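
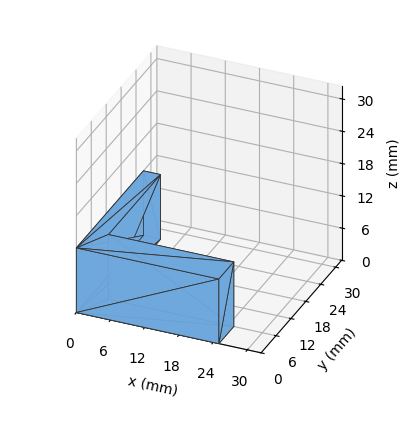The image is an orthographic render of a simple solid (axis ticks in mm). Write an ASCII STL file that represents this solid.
Reading the render: the shape is an L-shaped prism: outer 25 × 27 mm, arm thicknesses ≈ 6 mm (horizontal) and 3 mm (vertical), extruded 12 mm in z (dimensions read to the nearest mm from the axis ticks). For the STL, each face is triangulated and given an outward normal.

solid part
  facet normal 0.0000 0.0000 -1.0000
    outer loop
      vertex 25.00 6.00 0.00
      vertex 25.00 0.00 0.00
      vertex 0.00 0.00 0.00
    endloop
  endfacet
  facet normal 0.0000 0.0000 -1.0000
    outer loop
      vertex 3.00 6.00 0.00
      vertex 25.00 6.00 0.00
      vertex 0.00 0.00 0.00
    endloop
  endfacet
  facet normal 0.0000 0.0000 -1.0000
    outer loop
      vertex 3.00 27.00 0.00
      vertex 3.00 6.00 0.00
      vertex 0.00 0.00 0.00
    endloop
  endfacet
  facet normal 0.0000 0.0000 -1.0000
    outer loop
      vertex 0.00 27.00 0.00
      vertex 3.00 27.00 0.00
      vertex 0.00 0.00 0.00
    endloop
  endfacet
  facet normal 0.0000 0.0000 1.0000
    outer loop
      vertex 0.00 0.00 12.00
      vertex 25.00 0.00 12.00
      vertex 25.00 6.00 12.00
    endloop
  endfacet
  facet normal 0.0000 0.0000 1.0000
    outer loop
      vertex 0.00 0.00 12.00
      vertex 25.00 6.00 12.00
      vertex 3.00 6.00 12.00
    endloop
  endfacet
  facet normal 0.0000 0.0000 1.0000
    outer loop
      vertex 0.00 0.00 12.00
      vertex 3.00 6.00 12.00
      vertex 3.00 27.00 12.00
    endloop
  endfacet
  facet normal 0.0000 0.0000 1.0000
    outer loop
      vertex 0.00 0.00 12.00
      vertex 3.00 27.00 12.00
      vertex 0.00 27.00 12.00
    endloop
  endfacet
  facet normal 0.0000 -1.0000 0.0000
    outer loop
      vertex 0.00 0.00 0.00
      vertex 25.00 0.00 0.00
      vertex 25.00 0.00 12.00
    endloop
  endfacet
  facet normal 0.0000 -1.0000 0.0000
    outer loop
      vertex 0.00 0.00 0.00
      vertex 25.00 0.00 12.00
      vertex 0.00 0.00 12.00
    endloop
  endfacet
  facet normal 1.0000 0.0000 0.0000
    outer loop
      vertex 25.00 0.00 0.00
      vertex 25.00 6.00 0.00
      vertex 25.00 6.00 12.00
    endloop
  endfacet
  facet normal 1.0000 0.0000 0.0000
    outer loop
      vertex 25.00 0.00 0.00
      vertex 25.00 6.00 12.00
      vertex 25.00 0.00 12.00
    endloop
  endfacet
  facet normal 0.0000 1.0000 0.0000
    outer loop
      vertex 25.00 6.00 0.00
      vertex 3.00 6.00 0.00
      vertex 3.00 6.00 12.00
    endloop
  endfacet
  facet normal 0.0000 1.0000 0.0000
    outer loop
      vertex 25.00 6.00 0.00
      vertex 3.00 6.00 12.00
      vertex 25.00 6.00 12.00
    endloop
  endfacet
  facet normal 1.0000 0.0000 0.0000
    outer loop
      vertex 3.00 6.00 0.00
      vertex 3.00 27.00 0.00
      vertex 3.00 27.00 12.00
    endloop
  endfacet
  facet normal 1.0000 0.0000 0.0000
    outer loop
      vertex 3.00 6.00 0.00
      vertex 3.00 27.00 12.00
      vertex 3.00 6.00 12.00
    endloop
  endfacet
  facet normal 0.0000 1.0000 0.0000
    outer loop
      vertex 3.00 27.00 0.00
      vertex 0.00 27.00 0.00
      vertex 0.00 27.00 12.00
    endloop
  endfacet
  facet normal 0.0000 1.0000 0.0000
    outer loop
      vertex 3.00 27.00 0.00
      vertex 0.00 27.00 12.00
      vertex 3.00 27.00 12.00
    endloop
  endfacet
  facet normal -1.0000 0.0000 0.0000
    outer loop
      vertex 0.00 27.00 0.00
      vertex 0.00 0.00 0.00
      vertex 0.00 0.00 12.00
    endloop
  endfacet
  facet normal -1.0000 0.0000 0.0000
    outer loop
      vertex 0.00 27.00 0.00
      vertex 0.00 0.00 12.00
      vertex 0.00 27.00 12.00
    endloop
  endfacet
endsolid part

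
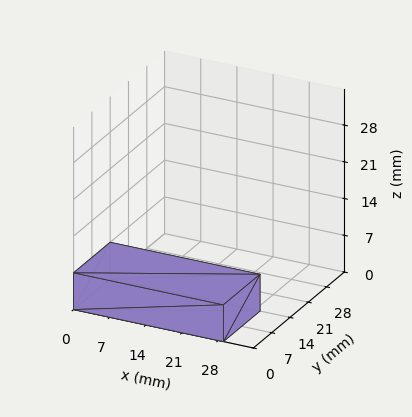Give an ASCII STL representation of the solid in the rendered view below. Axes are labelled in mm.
Reading the render: the shape is a rectangular box, roughly 29 × 14 mm footprint and 7 mm tall (dimensions read to the nearest mm from the axis ticks). For the STL, each face is triangulated and given an outward normal.

solid part
  facet normal 0.0000 0.0000 -1.0000
    outer loop
      vertex 29.00 14.00 0.00
      vertex 29.00 0.00 0.00
      vertex 0.00 0.00 0.00
    endloop
  endfacet
  facet normal 0.0000 0.0000 -1.0000
    outer loop
      vertex 0.00 14.00 0.00
      vertex 29.00 14.00 0.00
      vertex 0.00 0.00 0.00
    endloop
  endfacet
  facet normal 0.0000 0.0000 1.0000
    outer loop
      vertex 0.00 0.00 7.00
      vertex 29.00 0.00 7.00
      vertex 29.00 14.00 7.00
    endloop
  endfacet
  facet normal 0.0000 0.0000 1.0000
    outer loop
      vertex 0.00 0.00 7.00
      vertex 29.00 14.00 7.00
      vertex 0.00 14.00 7.00
    endloop
  endfacet
  facet normal 0.0000 -1.0000 0.0000
    outer loop
      vertex 0.00 0.00 0.00
      vertex 29.00 0.00 0.00
      vertex 29.00 0.00 7.00
    endloop
  endfacet
  facet normal 0.0000 -1.0000 0.0000
    outer loop
      vertex 0.00 0.00 0.00
      vertex 29.00 0.00 7.00
      vertex 0.00 0.00 7.00
    endloop
  endfacet
  facet normal 0.0000 1.0000 0.0000
    outer loop
      vertex 29.00 14.00 7.00
      vertex 29.00 14.00 0.00
      vertex 0.00 14.00 0.00
    endloop
  endfacet
  facet normal 0.0000 1.0000 0.0000
    outer loop
      vertex 0.00 14.00 7.00
      vertex 29.00 14.00 7.00
      vertex 0.00 14.00 0.00
    endloop
  endfacet
  facet normal -1.0000 0.0000 0.0000
    outer loop
      vertex 0.00 14.00 7.00
      vertex 0.00 14.00 0.00
      vertex 0.00 0.00 0.00
    endloop
  endfacet
  facet normal -1.0000 0.0000 0.0000
    outer loop
      vertex 0.00 0.00 7.00
      vertex 0.00 14.00 7.00
      vertex 0.00 0.00 0.00
    endloop
  endfacet
  facet normal 1.0000 0.0000 0.0000
    outer loop
      vertex 29.00 0.00 0.00
      vertex 29.00 14.00 0.00
      vertex 29.00 14.00 7.00
    endloop
  endfacet
  facet normal 1.0000 0.0000 0.0000
    outer loop
      vertex 29.00 0.00 0.00
      vertex 29.00 14.00 7.00
      vertex 29.00 0.00 7.00
    endloop
  endfacet
endsolid part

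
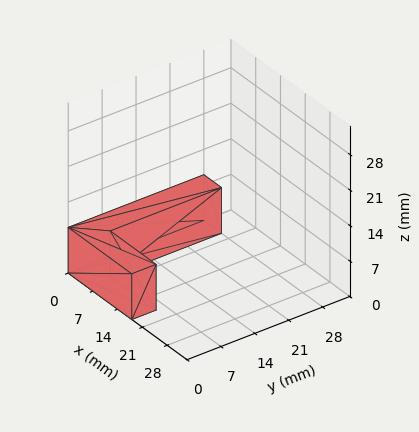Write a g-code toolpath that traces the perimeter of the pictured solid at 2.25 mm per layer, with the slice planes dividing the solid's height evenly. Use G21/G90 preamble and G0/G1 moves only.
Reading the render: the shape is an L-shaped prism: outer 18 × 28 mm, arm thicknesses ≈ 5 mm (horizontal) and 5 mm (vertical), extruded 9 mm in z (dimensions read to the nearest mm from the axis ticks). For the g-code, the solid's height is divided into equal slices at the stated Δz and each level perimeter traced with G1 moves after a G0 lift.

; perimeter-only toolpath
G21 ; units = mm
G90 ; absolute positioning
G28 ; home
; layer 1
G0 Z2.25
G0 X0.00 Y0.00
G1 X18.00 Y0.00
G1 X18.00 Y5.00
G1 X5.00 Y5.00
G1 X5.00 Y28.00
G1 X0.00 Y28.00
G1 X0.00 Y0.00
; layer 2
G0 Z4.50
G0 X0.00 Y0.00
G1 X18.00 Y0.00
G1 X18.00 Y5.00
G1 X5.00 Y5.00
G1 X5.00 Y28.00
G1 X0.00 Y28.00
G1 X0.00 Y0.00
; layer 3
G0 Z6.75
G0 X0.00 Y0.00
G1 X18.00 Y0.00
G1 X18.00 Y5.00
G1 X5.00 Y5.00
G1 X5.00 Y28.00
G1 X0.00 Y28.00
G1 X0.00 Y0.00
; layer 4
G0 Z9.00
G0 X0.00 Y0.00
G1 X18.00 Y0.00
G1 X18.00 Y5.00
G1 X5.00 Y5.00
G1 X5.00 Y28.00
G1 X0.00 Y28.00
G1 X0.00 Y0.00
M2 ; end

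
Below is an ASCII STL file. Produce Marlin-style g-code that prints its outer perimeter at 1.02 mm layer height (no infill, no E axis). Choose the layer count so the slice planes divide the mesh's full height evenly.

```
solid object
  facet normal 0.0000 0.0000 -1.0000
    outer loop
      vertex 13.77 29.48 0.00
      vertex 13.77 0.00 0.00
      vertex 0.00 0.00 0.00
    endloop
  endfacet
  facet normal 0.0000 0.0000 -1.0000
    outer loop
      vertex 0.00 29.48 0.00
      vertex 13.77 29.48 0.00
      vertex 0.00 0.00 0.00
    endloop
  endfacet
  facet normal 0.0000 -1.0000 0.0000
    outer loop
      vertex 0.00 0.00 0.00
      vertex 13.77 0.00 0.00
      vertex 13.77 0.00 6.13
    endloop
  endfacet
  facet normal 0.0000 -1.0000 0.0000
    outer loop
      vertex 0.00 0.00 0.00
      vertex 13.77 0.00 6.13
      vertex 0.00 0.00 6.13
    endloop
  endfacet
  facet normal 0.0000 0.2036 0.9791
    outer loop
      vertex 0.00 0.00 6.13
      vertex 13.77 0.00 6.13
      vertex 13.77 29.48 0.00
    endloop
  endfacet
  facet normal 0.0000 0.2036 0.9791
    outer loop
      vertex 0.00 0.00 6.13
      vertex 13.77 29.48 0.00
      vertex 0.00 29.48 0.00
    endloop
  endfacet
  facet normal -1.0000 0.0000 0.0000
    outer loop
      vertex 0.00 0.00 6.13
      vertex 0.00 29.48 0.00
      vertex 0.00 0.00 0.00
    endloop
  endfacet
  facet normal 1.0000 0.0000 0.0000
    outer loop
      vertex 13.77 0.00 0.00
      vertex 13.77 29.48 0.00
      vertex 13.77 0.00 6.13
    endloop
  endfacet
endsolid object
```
; perimeter-only toolpath
G21 ; units = mm
G90 ; absolute positioning
G28 ; home
; layer 1
G0 Z1.02
G0 X0.00 Y0.00
G1 X13.77 Y0.00
G1 X13.77 Y24.57
G1 X0.00 Y24.57
G1 X0.00 Y0.00
; layer 2
G0 Z2.04
G0 X0.00 Y0.00
G1 X13.77 Y0.00
G1 X13.77 Y19.65
G1 X0.00 Y19.65
G1 X0.00 Y0.00
; layer 3
G0 Z3.07
G0 X0.00 Y0.00
G1 X13.77 Y0.00
G1 X13.77 Y14.74
G1 X0.00 Y14.74
G1 X0.00 Y0.00
; layer 4
G0 Z4.09
G0 X0.00 Y0.00
G1 X13.77 Y0.00
G1 X13.77 Y9.83
G1 X0.00 Y9.83
G1 X0.00 Y0.00
; layer 5
G0 Z5.11
G0 X0.00 Y0.00
G1 X13.77 Y0.00
G1 X13.77 Y4.91
G1 X0.00 Y4.91
G1 X0.00 Y0.00
M2 ; end

The solid is a wedge (ramp): 13.8 × 29.5 mm base, rising to 6.13 mm along the y=0 edge and sloping linearly to z=0 at y=29.5. Slicing at Δz = 1.02 mm — 6 equal slices spanning the solid's height, so layer i sits at z = i·h/6 — gives 5 non-empty perimeters. Each is a 4-segment closed polygon; G0 lifts to the layer z and rapids to the start vertex, then G1 traces the edges. The cross-section shrinks linearly with z (the slice at the apex is degenerate and omitted).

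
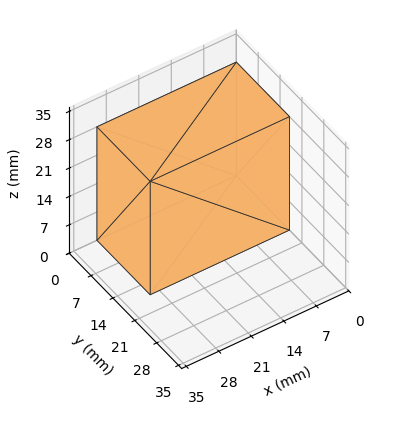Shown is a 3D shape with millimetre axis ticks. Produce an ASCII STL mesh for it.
Reading the render: the shape is a rectangular box, roughly 30 × 17 mm footprint and 28 mm tall (dimensions read to the nearest mm from the axis ticks). For the STL, each face is triangulated and given an outward normal.

solid part
  facet normal 0.0000 0.0000 -1.0000
    outer loop
      vertex 30.000 17.000 0.000
      vertex 30.000 0.000 0.000
      vertex 0.000 0.000 0.000
    endloop
  endfacet
  facet normal 0.0000 0.0000 -1.0000
    outer loop
      vertex 0.000 17.000 0.000
      vertex 30.000 17.000 0.000
      vertex 0.000 0.000 0.000
    endloop
  endfacet
  facet normal 0.0000 0.0000 1.0000
    outer loop
      vertex 0.000 0.000 28.000
      vertex 30.000 0.000 28.000
      vertex 30.000 17.000 28.000
    endloop
  endfacet
  facet normal 0.0000 0.0000 1.0000
    outer loop
      vertex 0.000 0.000 28.000
      vertex 30.000 17.000 28.000
      vertex 0.000 17.000 28.000
    endloop
  endfacet
  facet normal 0.0000 -1.0000 0.0000
    outer loop
      vertex 0.000 0.000 0.000
      vertex 30.000 0.000 0.000
      vertex 30.000 0.000 28.000
    endloop
  endfacet
  facet normal 0.0000 -1.0000 0.0000
    outer loop
      vertex 0.000 0.000 0.000
      vertex 30.000 0.000 28.000
      vertex 0.000 0.000 28.000
    endloop
  endfacet
  facet normal 0.0000 1.0000 0.0000
    outer loop
      vertex 30.000 17.000 28.000
      vertex 30.000 17.000 0.000
      vertex 0.000 17.000 0.000
    endloop
  endfacet
  facet normal 0.0000 1.0000 0.0000
    outer loop
      vertex 0.000 17.000 28.000
      vertex 30.000 17.000 28.000
      vertex 0.000 17.000 0.000
    endloop
  endfacet
  facet normal -1.0000 0.0000 0.0000
    outer loop
      vertex 0.000 17.000 28.000
      vertex 0.000 17.000 0.000
      vertex 0.000 0.000 0.000
    endloop
  endfacet
  facet normal -1.0000 0.0000 0.0000
    outer loop
      vertex 0.000 0.000 28.000
      vertex 0.000 17.000 28.000
      vertex 0.000 0.000 0.000
    endloop
  endfacet
  facet normal 1.0000 0.0000 0.0000
    outer loop
      vertex 30.000 0.000 0.000
      vertex 30.000 17.000 0.000
      vertex 30.000 17.000 28.000
    endloop
  endfacet
  facet normal 1.0000 0.0000 0.0000
    outer loop
      vertex 30.000 0.000 0.000
      vertex 30.000 17.000 28.000
      vertex 30.000 0.000 28.000
    endloop
  endfacet
endsolid part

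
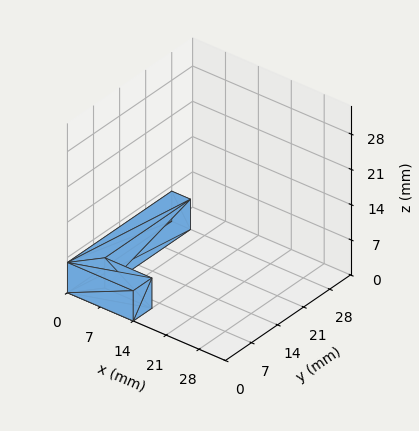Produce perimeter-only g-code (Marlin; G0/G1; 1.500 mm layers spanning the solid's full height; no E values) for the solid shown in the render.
Reading the render: the shape is an L-shaped prism: outer 14 × 28 mm, arm thicknesses ≈ 5 mm (horizontal) and 4 mm (vertical), extruded 6 mm in z (dimensions read to the nearest mm from the axis ticks). For the g-code, the solid's height is divided into equal slices at the stated Δz and each level perimeter traced with G1 moves after a G0 lift.

; perimeter-only toolpath
G21 ; units = mm
G90 ; absolute positioning
G28 ; home
; layer 1
G0 Z1.500
G0 X0.000 Y0.000
G1 X14.000 Y0.000
G1 X14.000 Y5.000
G1 X4.000 Y5.000
G1 X4.000 Y28.000
G1 X0.000 Y28.000
G1 X0.000 Y0.000
; layer 2
G0 Z3.000
G0 X0.000 Y0.000
G1 X14.000 Y0.000
G1 X14.000 Y5.000
G1 X4.000 Y5.000
G1 X4.000 Y28.000
G1 X0.000 Y28.000
G1 X0.000 Y0.000
; layer 3
G0 Z4.500
G0 X0.000 Y0.000
G1 X14.000 Y0.000
G1 X14.000 Y5.000
G1 X4.000 Y5.000
G1 X4.000 Y28.000
G1 X0.000 Y28.000
G1 X0.000 Y0.000
; layer 4
G0 Z6.000
G0 X0.000 Y0.000
G1 X14.000 Y0.000
G1 X14.000 Y5.000
G1 X4.000 Y5.000
G1 X4.000 Y28.000
G1 X0.000 Y28.000
G1 X0.000 Y0.000
M2 ; end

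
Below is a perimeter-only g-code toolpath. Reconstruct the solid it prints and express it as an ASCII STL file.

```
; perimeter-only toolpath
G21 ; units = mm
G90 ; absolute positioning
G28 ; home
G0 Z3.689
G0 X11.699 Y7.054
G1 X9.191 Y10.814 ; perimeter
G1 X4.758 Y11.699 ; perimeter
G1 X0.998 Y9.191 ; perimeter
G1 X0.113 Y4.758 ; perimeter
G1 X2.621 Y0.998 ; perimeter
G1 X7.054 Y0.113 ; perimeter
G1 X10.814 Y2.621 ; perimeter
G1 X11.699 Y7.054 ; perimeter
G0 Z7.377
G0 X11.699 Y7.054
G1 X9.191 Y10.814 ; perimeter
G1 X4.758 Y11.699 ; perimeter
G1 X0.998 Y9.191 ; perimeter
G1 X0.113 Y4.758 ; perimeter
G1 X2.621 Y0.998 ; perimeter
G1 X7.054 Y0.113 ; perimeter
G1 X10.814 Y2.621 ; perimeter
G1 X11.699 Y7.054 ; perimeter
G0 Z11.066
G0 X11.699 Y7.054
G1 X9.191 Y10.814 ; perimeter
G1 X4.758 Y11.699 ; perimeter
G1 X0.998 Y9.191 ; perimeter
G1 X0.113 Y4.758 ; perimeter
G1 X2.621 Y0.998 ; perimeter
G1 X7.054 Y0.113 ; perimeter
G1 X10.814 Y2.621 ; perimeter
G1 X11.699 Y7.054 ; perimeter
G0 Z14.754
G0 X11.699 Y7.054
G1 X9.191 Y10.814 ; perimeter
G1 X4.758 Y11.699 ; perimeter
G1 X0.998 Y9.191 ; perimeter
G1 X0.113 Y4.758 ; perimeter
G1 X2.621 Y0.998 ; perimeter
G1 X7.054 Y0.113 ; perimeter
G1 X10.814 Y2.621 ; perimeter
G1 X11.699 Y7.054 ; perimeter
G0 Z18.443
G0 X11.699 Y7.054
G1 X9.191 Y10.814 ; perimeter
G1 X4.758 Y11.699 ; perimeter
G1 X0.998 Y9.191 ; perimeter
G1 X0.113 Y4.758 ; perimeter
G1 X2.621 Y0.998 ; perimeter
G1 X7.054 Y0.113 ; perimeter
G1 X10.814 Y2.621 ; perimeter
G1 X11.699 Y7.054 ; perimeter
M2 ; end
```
solid part
  facet normal 0.0000 0.0000 -1.0000
    outer loop
      vertex 4.758 11.699 0.000
      vertex 9.191 10.814 0.000
      vertex 11.699 7.054 0.000
    endloop
  endfacet
  facet normal 0.0000 0.0000 -1.0000
    outer loop
      vertex 0.998 9.191 0.000
      vertex 4.758 11.699 0.000
      vertex 11.699 7.054 0.000
    endloop
  endfacet
  facet normal 0.0000 0.0000 -1.0000
    outer loop
      vertex 0.113 4.758 0.000
      vertex 0.998 9.191 0.000
      vertex 11.699 7.054 0.000
    endloop
  endfacet
  facet normal 0.0000 0.0000 -1.0000
    outer loop
      vertex 2.621 0.998 0.000
      vertex 0.113 4.758 0.000
      vertex 11.699 7.054 0.000
    endloop
  endfacet
  facet normal 0.0000 0.0000 -1.0000
    outer loop
      vertex 7.054 0.113 0.000
      vertex 2.621 0.998 0.000
      vertex 11.699 7.054 0.000
    endloop
  endfacet
  facet normal 0.0000 0.0000 -1.0000
    outer loop
      vertex 10.814 2.621 0.000
      vertex 7.054 0.113 0.000
      vertex 11.699 7.054 0.000
    endloop
  endfacet
  facet normal 0.0000 0.0000 1.0000
    outer loop
      vertex 11.699 7.054 18.443
      vertex 9.191 10.814 18.443
      vertex 4.758 11.699 18.443
    endloop
  endfacet
  facet normal 0.0000 0.0000 1.0000
    outer loop
      vertex 11.699 7.054 18.443
      vertex 4.758 11.699 18.443
      vertex 0.998 9.191 18.443
    endloop
  endfacet
  facet normal 0.0000 0.0000 1.0000
    outer loop
      vertex 11.699 7.054 18.443
      vertex 0.998 9.191 18.443
      vertex 0.113 4.758 18.443
    endloop
  endfacet
  facet normal 0.0000 0.0000 1.0000
    outer loop
      vertex 11.699 7.054 18.443
      vertex 0.113 4.758 18.443
      vertex 2.621 0.998 18.443
    endloop
  endfacet
  facet normal 0.0000 0.0000 1.0000
    outer loop
      vertex 11.699 7.054 18.443
      vertex 2.621 0.998 18.443
      vertex 7.054 0.113 18.443
    endloop
  endfacet
  facet normal 0.0000 0.0000 1.0000
    outer loop
      vertex 11.699 7.054 18.443
      vertex 7.054 0.113 18.443
      vertex 10.814 2.621 18.443
    endloop
  endfacet
  facet normal 0.8319 0.5549 0.0000
    outer loop
      vertex 11.699 7.054 0.000
      vertex 9.191 10.814 0.000
      vertex 9.191 10.814 18.443
    endloop
  endfacet
  facet normal 0.8319 0.5549 0.0000
    outer loop
      vertex 11.699 7.054 0.000
      vertex 9.191 10.814 18.443
      vertex 11.699 7.054 18.443
    endloop
  endfacet
  facet normal 0.1958 0.9806 0.0000
    outer loop
      vertex 9.191 10.814 0.000
      vertex 4.758 11.699 0.000
      vertex 4.758 11.699 18.443
    endloop
  endfacet
  facet normal 0.1958 0.9806 0.0000
    outer loop
      vertex 9.191 10.814 0.000
      vertex 4.758 11.699 18.443
      vertex 9.191 10.814 18.443
    endloop
  endfacet
  facet normal -0.5549 0.8319 0.0000
    outer loop
      vertex 4.758 11.699 0.000
      vertex 0.998 9.191 0.000
      vertex 0.998 9.191 18.443
    endloop
  endfacet
  facet normal -0.5549 0.8319 0.0000
    outer loop
      vertex 4.758 11.699 0.000
      vertex 0.998 9.191 18.443
      vertex 4.758 11.699 18.443
    endloop
  endfacet
  facet normal -0.9806 0.1958 0.0000
    outer loop
      vertex 0.998 9.191 0.000
      vertex 0.113 4.758 0.000
      vertex 0.113 4.758 18.443
    endloop
  endfacet
  facet normal -0.9806 0.1958 0.0000
    outer loop
      vertex 0.998 9.191 0.000
      vertex 0.113 4.758 18.443
      vertex 0.998 9.191 18.443
    endloop
  endfacet
  facet normal -0.8319 -0.5549 0.0000
    outer loop
      vertex 0.113 4.758 0.000
      vertex 2.621 0.998 0.000
      vertex 2.621 0.998 18.443
    endloop
  endfacet
  facet normal -0.8319 -0.5549 0.0000
    outer loop
      vertex 0.113 4.758 0.000
      vertex 2.621 0.998 18.443
      vertex 0.113 4.758 18.443
    endloop
  endfacet
  facet normal -0.1958 -0.9806 0.0000
    outer loop
      vertex 2.621 0.998 0.000
      vertex 7.054 0.113 0.000
      vertex 7.054 0.113 18.443
    endloop
  endfacet
  facet normal -0.1958 -0.9806 0.0000
    outer loop
      vertex 2.621 0.998 0.000
      vertex 7.054 0.113 18.443
      vertex 2.621 0.998 18.443
    endloop
  endfacet
  facet normal 0.5549 -0.8319 0.0000
    outer loop
      vertex 7.054 0.113 0.000
      vertex 10.814 2.621 0.000
      vertex 10.814 2.621 18.443
    endloop
  endfacet
  facet normal 0.5549 -0.8319 0.0000
    outer loop
      vertex 7.054 0.113 0.000
      vertex 10.814 2.621 18.443
      vertex 7.054 0.113 18.443
    endloop
  endfacet
  facet normal 0.9806 -0.1958 0.0000
    outer loop
      vertex 10.814 2.621 0.000
      vertex 11.699 7.054 0.000
      vertex 11.699 7.054 18.443
    endloop
  endfacet
  facet normal 0.9806 -0.1958 0.0000
    outer loop
      vertex 10.814 2.621 0.000
      vertex 11.699 7.054 18.443
      vertex 10.814 2.621 18.443
    endloop
  endfacet
endsolid part

The G0 Z moves step by Δz≈3.689 mm. Every layer's G1 loop is the same polygon, so the solid is a straight extrusion of it from z=0 to z≈18.4. Closing with flat bottom and top caps and triangulating gives 28 facets — a regular 8-sided prism (a cylinder approximated with 8 flat sides), circumscribed radius ≈ 5.91 mm, height ≈ 18.4 mm.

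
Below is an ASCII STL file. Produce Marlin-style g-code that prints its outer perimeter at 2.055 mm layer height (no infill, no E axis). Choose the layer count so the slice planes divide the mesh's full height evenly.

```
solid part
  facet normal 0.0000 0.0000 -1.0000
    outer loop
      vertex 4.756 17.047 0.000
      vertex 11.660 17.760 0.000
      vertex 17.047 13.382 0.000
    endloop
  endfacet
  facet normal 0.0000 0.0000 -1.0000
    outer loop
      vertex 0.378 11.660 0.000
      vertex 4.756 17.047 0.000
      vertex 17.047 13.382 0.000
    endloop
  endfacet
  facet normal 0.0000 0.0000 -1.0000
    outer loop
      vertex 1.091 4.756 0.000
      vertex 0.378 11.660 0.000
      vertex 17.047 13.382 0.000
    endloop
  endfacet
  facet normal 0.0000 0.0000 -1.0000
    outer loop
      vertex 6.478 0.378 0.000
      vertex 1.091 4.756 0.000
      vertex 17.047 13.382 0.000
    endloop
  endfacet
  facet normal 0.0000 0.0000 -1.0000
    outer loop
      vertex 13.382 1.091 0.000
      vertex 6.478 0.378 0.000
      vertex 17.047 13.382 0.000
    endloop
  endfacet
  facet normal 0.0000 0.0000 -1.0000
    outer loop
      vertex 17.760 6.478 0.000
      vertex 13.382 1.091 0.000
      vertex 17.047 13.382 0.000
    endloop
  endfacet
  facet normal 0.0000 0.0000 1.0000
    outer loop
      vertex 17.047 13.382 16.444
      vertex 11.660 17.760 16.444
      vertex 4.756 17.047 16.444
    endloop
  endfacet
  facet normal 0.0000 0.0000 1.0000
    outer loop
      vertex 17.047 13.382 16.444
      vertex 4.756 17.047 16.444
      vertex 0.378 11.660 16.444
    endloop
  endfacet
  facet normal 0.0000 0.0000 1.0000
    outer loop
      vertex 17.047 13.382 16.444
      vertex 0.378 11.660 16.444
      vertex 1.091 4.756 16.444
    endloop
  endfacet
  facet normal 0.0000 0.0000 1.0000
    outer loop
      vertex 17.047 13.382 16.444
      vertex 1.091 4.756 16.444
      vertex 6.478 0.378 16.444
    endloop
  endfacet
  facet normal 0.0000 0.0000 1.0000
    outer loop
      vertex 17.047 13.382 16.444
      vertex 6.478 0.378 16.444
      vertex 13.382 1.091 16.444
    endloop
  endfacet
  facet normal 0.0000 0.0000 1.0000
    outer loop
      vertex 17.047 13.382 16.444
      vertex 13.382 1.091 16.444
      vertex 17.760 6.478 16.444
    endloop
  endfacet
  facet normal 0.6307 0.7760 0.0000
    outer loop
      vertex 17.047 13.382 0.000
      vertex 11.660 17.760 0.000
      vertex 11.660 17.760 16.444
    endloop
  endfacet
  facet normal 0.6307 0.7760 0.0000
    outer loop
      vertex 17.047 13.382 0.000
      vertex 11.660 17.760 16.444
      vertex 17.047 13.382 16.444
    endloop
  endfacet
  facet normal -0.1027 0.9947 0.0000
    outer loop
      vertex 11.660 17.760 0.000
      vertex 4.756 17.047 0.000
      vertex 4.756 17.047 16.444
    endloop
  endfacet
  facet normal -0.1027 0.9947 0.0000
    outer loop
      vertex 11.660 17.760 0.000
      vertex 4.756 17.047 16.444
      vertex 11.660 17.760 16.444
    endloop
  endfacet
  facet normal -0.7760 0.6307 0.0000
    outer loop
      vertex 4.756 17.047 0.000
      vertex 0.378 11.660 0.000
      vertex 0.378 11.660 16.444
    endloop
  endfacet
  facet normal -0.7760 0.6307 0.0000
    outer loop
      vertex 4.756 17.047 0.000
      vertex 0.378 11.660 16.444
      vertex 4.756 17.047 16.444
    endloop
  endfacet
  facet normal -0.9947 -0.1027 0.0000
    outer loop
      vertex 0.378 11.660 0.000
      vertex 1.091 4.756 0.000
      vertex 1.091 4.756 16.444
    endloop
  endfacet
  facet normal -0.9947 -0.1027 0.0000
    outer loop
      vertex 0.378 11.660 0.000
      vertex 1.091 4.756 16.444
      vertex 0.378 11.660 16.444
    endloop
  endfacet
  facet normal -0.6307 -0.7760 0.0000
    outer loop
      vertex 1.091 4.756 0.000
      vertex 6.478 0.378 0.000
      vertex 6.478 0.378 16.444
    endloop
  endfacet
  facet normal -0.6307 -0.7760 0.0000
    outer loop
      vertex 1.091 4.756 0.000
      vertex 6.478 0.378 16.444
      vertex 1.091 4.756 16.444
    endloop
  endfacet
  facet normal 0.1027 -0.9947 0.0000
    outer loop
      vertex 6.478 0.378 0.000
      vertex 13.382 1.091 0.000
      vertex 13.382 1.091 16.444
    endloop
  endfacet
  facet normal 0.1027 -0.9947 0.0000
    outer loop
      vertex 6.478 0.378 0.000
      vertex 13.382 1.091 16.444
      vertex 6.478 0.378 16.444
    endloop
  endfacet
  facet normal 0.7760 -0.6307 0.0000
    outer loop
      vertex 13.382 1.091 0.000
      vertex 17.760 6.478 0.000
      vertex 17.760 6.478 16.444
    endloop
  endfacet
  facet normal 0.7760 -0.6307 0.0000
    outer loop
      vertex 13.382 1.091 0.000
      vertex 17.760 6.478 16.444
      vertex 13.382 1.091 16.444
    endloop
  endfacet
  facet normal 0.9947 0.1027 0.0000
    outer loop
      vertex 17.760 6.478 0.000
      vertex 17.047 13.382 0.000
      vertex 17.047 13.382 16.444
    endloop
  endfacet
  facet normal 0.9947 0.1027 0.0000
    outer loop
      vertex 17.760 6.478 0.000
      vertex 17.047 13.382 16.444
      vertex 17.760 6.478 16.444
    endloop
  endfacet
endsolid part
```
; perimeter-only toolpath
G21 ; units = mm
G90 ; absolute positioning
G28 ; home
; layer 1
G0 Z2.055
G0 X17.047 Y13.382
G1 X11.660 Y17.760
G1 X4.756 Y17.047
G1 X0.378 Y11.660
G1 X1.091 Y4.756
G1 X6.478 Y0.378
G1 X13.382 Y1.091
G1 X17.760 Y6.478
G1 X17.047 Y13.382
; layer 2
G0 Z4.111
G0 X17.047 Y13.382
G1 X11.660 Y17.760
G1 X4.756 Y17.047
G1 X0.378 Y11.660
G1 X1.091 Y4.756
G1 X6.478 Y0.378
G1 X13.382 Y1.091
G1 X17.760 Y6.478
G1 X17.047 Y13.382
; layer 3
G0 Z6.166
G0 X17.047 Y13.382
G1 X11.660 Y17.760
G1 X4.756 Y17.047
G1 X0.378 Y11.660
G1 X1.091 Y4.756
G1 X6.478 Y0.378
G1 X13.382 Y1.091
G1 X17.760 Y6.478
G1 X17.047 Y13.382
; layer 4
G0 Z8.222
G0 X17.047 Y13.382
G1 X11.660 Y17.760
G1 X4.756 Y17.047
G1 X0.378 Y11.660
G1 X1.091 Y4.756
G1 X6.478 Y0.378
G1 X13.382 Y1.091
G1 X17.760 Y6.478
G1 X17.047 Y13.382
; layer 5
G0 Z10.277
G0 X17.047 Y13.382
G1 X11.660 Y17.760
G1 X4.756 Y17.047
G1 X0.378 Y11.660
G1 X1.091 Y4.756
G1 X6.478 Y0.378
G1 X13.382 Y1.091
G1 X17.760 Y6.478
G1 X17.047 Y13.382
; layer 6
G0 Z12.333
G0 X17.047 Y13.382
G1 X11.660 Y17.760
G1 X4.756 Y17.047
G1 X0.378 Y11.660
G1 X1.091 Y4.756
G1 X6.478 Y0.378
G1 X13.382 Y1.091
G1 X17.760 Y6.478
G1 X17.047 Y13.382
; layer 7
G0 Z14.388
G0 X17.047 Y13.382
G1 X11.660 Y17.760
G1 X4.756 Y17.047
G1 X0.378 Y11.660
G1 X1.091 Y4.756
G1 X6.478 Y0.378
G1 X13.382 Y1.091
G1 X17.760 Y6.478
G1 X17.047 Y13.382
; layer 8
G0 Z16.444
G0 X17.047 Y13.382
G1 X11.660 Y17.760
G1 X4.756 Y17.047
G1 X0.378 Y11.660
G1 X1.091 Y4.756
G1 X6.478 Y0.378
G1 X13.382 Y1.091
G1 X17.760 Y6.478
G1 X17.047 Y13.382
M2 ; end

The solid is a regular 8-sided prism (a cylinder approximated with 8 flat sides), circumscribed radius ≈ 9.07 mm, height ≈ 16.4 mm. Slicing at Δz = 2.055 mm — 8 equal slices spanning the solid's height, so layer i sits at z = i·h/8 — gives 8 non-empty perimeters. Each is a 8-segment closed polygon; G0 lifts to the layer z and rapids to the start vertex, then G1 traces the edges.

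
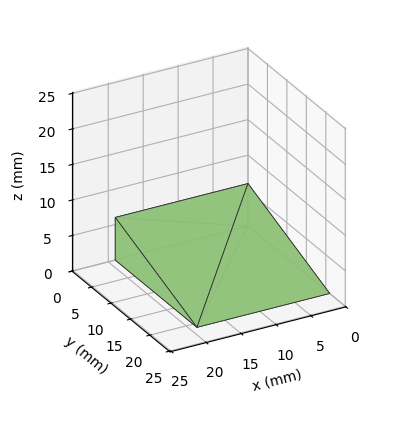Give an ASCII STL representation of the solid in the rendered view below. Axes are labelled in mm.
Reading the render: the shape is a wedge (ramp): 19 × 21 mm base, rising to 6 mm along the y=0 edge and sloping linearly to z=0 at y=21 (dimensions read to the nearest mm from the axis ticks). For the STL, each face is triangulated and given an outward normal.

solid part
  facet normal 0.0000 0.0000 -1.0000
    outer loop
      vertex 19.000 21.000 0.000
      vertex 19.000 0.000 0.000
      vertex 0.000 0.000 0.000
    endloop
  endfacet
  facet normal 0.0000 0.0000 -1.0000
    outer loop
      vertex 0.000 21.000 0.000
      vertex 19.000 21.000 0.000
      vertex 0.000 0.000 0.000
    endloop
  endfacet
  facet normal 0.0000 -1.0000 0.0000
    outer loop
      vertex 0.000 0.000 0.000
      vertex 19.000 0.000 0.000
      vertex 19.000 0.000 6.000
    endloop
  endfacet
  facet normal 0.0000 -1.0000 0.0000
    outer loop
      vertex 0.000 0.000 0.000
      vertex 19.000 0.000 6.000
      vertex 0.000 0.000 6.000
    endloop
  endfacet
  facet normal 0.0000 0.2747 0.9615
    outer loop
      vertex 0.000 0.000 6.000
      vertex 19.000 0.000 6.000
      vertex 19.000 21.000 0.000
    endloop
  endfacet
  facet normal 0.0000 0.2747 0.9615
    outer loop
      vertex 0.000 0.000 6.000
      vertex 19.000 21.000 0.000
      vertex 0.000 21.000 0.000
    endloop
  endfacet
  facet normal -1.0000 0.0000 0.0000
    outer loop
      vertex 0.000 0.000 6.000
      vertex 0.000 21.000 0.000
      vertex 0.000 0.000 0.000
    endloop
  endfacet
  facet normal 1.0000 0.0000 0.0000
    outer loop
      vertex 19.000 0.000 0.000
      vertex 19.000 21.000 0.000
      vertex 19.000 0.000 6.000
    endloop
  endfacet
endsolid part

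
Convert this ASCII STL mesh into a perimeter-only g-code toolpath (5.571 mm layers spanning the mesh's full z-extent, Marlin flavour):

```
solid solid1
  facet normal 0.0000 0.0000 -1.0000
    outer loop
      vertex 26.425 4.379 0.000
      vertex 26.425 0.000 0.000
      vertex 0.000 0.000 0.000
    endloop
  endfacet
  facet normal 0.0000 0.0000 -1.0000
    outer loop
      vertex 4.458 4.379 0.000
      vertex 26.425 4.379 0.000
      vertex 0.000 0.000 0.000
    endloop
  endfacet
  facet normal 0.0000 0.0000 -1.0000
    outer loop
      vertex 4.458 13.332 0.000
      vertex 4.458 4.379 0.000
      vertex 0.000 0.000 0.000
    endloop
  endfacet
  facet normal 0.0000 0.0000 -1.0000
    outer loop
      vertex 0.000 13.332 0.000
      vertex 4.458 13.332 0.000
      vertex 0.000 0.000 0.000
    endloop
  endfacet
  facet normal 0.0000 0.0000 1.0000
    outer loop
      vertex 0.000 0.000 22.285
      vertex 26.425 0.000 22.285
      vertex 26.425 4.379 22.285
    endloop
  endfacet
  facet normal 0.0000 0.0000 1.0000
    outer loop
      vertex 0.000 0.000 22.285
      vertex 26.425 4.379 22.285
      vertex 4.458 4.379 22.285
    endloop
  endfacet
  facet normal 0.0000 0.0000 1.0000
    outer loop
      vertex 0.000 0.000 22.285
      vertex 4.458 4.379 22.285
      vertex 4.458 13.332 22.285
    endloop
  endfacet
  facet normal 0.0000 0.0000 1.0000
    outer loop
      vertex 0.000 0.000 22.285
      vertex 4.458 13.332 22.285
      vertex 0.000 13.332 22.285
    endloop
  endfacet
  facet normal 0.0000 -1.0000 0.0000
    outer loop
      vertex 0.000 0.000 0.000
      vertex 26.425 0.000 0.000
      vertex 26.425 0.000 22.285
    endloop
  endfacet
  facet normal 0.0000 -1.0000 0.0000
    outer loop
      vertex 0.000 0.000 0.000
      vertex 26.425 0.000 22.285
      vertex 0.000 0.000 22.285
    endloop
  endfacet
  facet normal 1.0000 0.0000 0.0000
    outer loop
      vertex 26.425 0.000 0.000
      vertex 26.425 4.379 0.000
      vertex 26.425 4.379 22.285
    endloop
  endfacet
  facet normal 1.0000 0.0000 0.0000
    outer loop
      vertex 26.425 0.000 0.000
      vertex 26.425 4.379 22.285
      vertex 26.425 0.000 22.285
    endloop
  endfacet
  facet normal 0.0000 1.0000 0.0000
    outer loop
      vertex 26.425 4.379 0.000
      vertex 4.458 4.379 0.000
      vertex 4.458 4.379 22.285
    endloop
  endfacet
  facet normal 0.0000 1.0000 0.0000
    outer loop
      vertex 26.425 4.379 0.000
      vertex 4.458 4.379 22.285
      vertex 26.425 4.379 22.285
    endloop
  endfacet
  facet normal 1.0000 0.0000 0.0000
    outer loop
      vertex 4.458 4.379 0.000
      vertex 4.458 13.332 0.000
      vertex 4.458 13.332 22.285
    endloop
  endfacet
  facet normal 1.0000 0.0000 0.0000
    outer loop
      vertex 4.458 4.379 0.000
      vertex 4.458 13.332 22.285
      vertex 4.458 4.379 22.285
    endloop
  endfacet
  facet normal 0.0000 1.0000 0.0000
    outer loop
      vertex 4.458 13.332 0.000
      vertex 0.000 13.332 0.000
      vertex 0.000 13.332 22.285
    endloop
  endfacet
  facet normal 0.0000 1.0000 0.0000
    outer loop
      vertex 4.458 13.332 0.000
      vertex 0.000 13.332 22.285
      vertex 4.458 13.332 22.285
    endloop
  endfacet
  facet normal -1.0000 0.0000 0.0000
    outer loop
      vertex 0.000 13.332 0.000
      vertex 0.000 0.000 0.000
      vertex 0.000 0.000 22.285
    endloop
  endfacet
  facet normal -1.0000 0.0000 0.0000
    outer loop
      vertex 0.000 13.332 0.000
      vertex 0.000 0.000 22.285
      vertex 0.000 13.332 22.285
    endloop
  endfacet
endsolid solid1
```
; perimeter-only toolpath
G21 ; units = mm
G90 ; absolute positioning
G28 ; home
; layer 1
G0 Z5.571
G0 X0.000 Y0.000
G1 X26.425 Y0.000
G1 X26.425 Y4.379
G1 X4.458 Y4.379
G1 X4.458 Y13.332
G1 X0.000 Y13.332
G1 X0.000 Y0.000
; layer 2
G0 Z11.143
G0 X0.000 Y0.000
G1 X26.425 Y0.000
G1 X26.425 Y4.379
G1 X4.458 Y4.379
G1 X4.458 Y13.332
G1 X0.000 Y13.332
G1 X0.000 Y0.000
; layer 3
G0 Z16.714
G0 X0.000 Y0.000
G1 X26.425 Y0.000
G1 X26.425 Y4.379
G1 X4.458 Y4.379
G1 X4.458 Y13.332
G1 X0.000 Y13.332
G1 X0.000 Y0.000
; layer 4
G0 Z22.285
G0 X0.000 Y0.000
G1 X26.425 Y0.000
G1 X26.425 Y4.379
G1 X4.458 Y4.379
G1 X4.458 Y13.332
G1 X0.000 Y13.332
G1 X0.000 Y0.000
M2 ; end

The solid is an L-shaped prism: outer 26.4 × 13.3 mm, arm thicknesses ≈ 4.38 mm (horizontal) and 4.46 mm (vertical), extruded 22.3 mm in z. Slicing at Δz = 5.571 mm — 4 equal slices spanning the solid's height, so layer i sits at z = i·h/4 — gives 4 non-empty perimeters. Each is a 6-segment closed polygon; G0 lifts to the layer z and rapids to the start vertex, then G1 traces the edges.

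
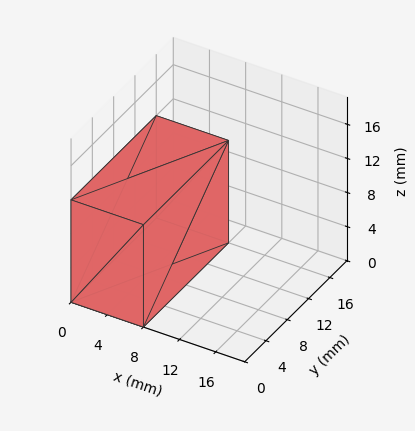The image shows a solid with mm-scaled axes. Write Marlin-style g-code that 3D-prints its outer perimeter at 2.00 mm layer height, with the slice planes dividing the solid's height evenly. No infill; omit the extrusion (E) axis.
Reading the render: the shape is a rectangular box, roughly 8 × 16 mm footprint and 12 mm tall (dimensions read to the nearest mm from the axis ticks). For the g-code, the solid's height is divided into equal slices at the stated Δz and each level perimeter traced with G1 moves after a G0 lift.

; perimeter-only toolpath
G21 ; units = mm
G90 ; absolute positioning
G28 ; home
; layer 1
G0 Z2.00
G0 X0.00 Y0.00
G1 X8.00 Y0.00
G1 X8.00 Y16.00
G1 X0.00 Y16.00
G1 X0.00 Y0.00
; layer 2
G0 Z4.00
G0 X0.00 Y0.00
G1 X8.00 Y0.00
G1 X8.00 Y16.00
G1 X0.00 Y16.00
G1 X0.00 Y0.00
; layer 3
G0 Z6.00
G0 X0.00 Y0.00
G1 X8.00 Y0.00
G1 X8.00 Y16.00
G1 X0.00 Y16.00
G1 X0.00 Y0.00
; layer 4
G0 Z8.00
G0 X0.00 Y0.00
G1 X8.00 Y0.00
G1 X8.00 Y16.00
G1 X0.00 Y16.00
G1 X0.00 Y0.00
; layer 5
G0 Z10.00
G0 X0.00 Y0.00
G1 X8.00 Y0.00
G1 X8.00 Y16.00
G1 X0.00 Y16.00
G1 X0.00 Y0.00
; layer 6
G0 Z12.00
G0 X0.00 Y0.00
G1 X8.00 Y0.00
G1 X8.00 Y16.00
G1 X0.00 Y16.00
G1 X0.00 Y0.00
M2 ; end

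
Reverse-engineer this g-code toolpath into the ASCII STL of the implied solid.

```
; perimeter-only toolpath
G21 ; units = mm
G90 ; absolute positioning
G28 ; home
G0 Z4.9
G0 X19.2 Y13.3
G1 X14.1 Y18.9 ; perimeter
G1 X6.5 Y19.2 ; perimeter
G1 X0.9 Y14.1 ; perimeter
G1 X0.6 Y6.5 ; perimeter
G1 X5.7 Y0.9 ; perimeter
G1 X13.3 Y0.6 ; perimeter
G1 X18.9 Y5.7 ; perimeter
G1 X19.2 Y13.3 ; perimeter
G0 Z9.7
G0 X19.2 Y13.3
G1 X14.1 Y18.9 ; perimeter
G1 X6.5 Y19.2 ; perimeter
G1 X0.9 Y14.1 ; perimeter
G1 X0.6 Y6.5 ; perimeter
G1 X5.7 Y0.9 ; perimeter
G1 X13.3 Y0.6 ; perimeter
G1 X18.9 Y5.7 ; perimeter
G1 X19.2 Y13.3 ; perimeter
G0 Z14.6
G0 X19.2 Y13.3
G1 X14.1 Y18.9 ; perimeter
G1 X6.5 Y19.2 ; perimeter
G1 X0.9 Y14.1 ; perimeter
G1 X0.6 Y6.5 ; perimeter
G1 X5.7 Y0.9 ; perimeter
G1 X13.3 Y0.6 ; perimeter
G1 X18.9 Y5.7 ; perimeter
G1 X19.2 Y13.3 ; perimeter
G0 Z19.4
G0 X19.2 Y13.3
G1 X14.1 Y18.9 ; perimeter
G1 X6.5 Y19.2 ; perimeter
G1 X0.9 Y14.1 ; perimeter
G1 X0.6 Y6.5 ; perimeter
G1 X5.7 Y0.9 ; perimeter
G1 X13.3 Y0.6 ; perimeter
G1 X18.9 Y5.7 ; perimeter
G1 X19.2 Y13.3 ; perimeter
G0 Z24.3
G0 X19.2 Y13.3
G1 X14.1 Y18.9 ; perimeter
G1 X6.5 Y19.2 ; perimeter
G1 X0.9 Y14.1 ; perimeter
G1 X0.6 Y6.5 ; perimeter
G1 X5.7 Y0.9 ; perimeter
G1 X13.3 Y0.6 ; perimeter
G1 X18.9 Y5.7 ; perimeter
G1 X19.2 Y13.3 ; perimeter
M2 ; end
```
solid part
  facet normal 0.0000 0.0000 -1.0000
    outer loop
      vertex 6.5 19.2 0.0
      vertex 14.1 18.9 0.0
      vertex 19.2 13.3 0.0
    endloop
  endfacet
  facet normal 0.0000 0.0000 -1.0000
    outer loop
      vertex 0.9 14.1 0.0
      vertex 6.5 19.2 0.0
      vertex 19.2 13.3 0.0
    endloop
  endfacet
  facet normal 0.0000 0.0000 -1.0000
    outer loop
      vertex 0.6 6.5 0.0
      vertex 0.9 14.1 0.0
      vertex 19.2 13.3 0.0
    endloop
  endfacet
  facet normal 0.0000 0.0000 -1.0000
    outer loop
      vertex 5.7 0.9 0.0
      vertex 0.6 6.5 0.0
      vertex 19.2 13.3 0.0
    endloop
  endfacet
  facet normal 0.0000 0.0000 -1.0000
    outer loop
      vertex 13.3 0.6 0.0
      vertex 5.7 0.9 0.0
      vertex 19.2 13.3 0.0
    endloop
  endfacet
  facet normal 0.0000 0.0000 -1.0000
    outer loop
      vertex 18.9 5.7 0.0
      vertex 13.3 0.6 0.0
      vertex 19.2 13.3 0.0
    endloop
  endfacet
  facet normal 0.0000 0.0000 1.0000
    outer loop
      vertex 19.2 13.3 24.3
      vertex 14.1 18.9 24.3
      vertex 6.5 19.2 24.3
    endloop
  endfacet
  facet normal 0.0000 0.0000 1.0000
    outer loop
      vertex 19.2 13.3 24.3
      vertex 6.5 19.2 24.3
      vertex 0.9 14.1 24.3
    endloop
  endfacet
  facet normal 0.0000 0.0000 1.0000
    outer loop
      vertex 19.2 13.3 24.3
      vertex 0.9 14.1 24.3
      vertex 0.6 6.5 24.3
    endloop
  endfacet
  facet normal 0.0000 0.0000 1.0000
    outer loop
      vertex 19.2 13.3 24.3
      vertex 0.6 6.5 24.3
      vertex 5.7 0.9 24.3
    endloop
  endfacet
  facet normal 0.0000 0.0000 1.0000
    outer loop
      vertex 19.2 13.3 24.3
      vertex 5.7 0.9 24.3
      vertex 13.3 0.6 24.3
    endloop
  endfacet
  facet normal 0.0000 0.0000 1.0000
    outer loop
      vertex 19.2 13.3 24.3
      vertex 13.3 0.6 24.3
      vertex 18.9 5.7 24.3
    endloop
  endfacet
  facet normal 0.7393 0.6733 0.0000
    outer loop
      vertex 19.2 13.3 0.0
      vertex 14.1 18.9 0.0
      vertex 14.1 18.9 24.3
    endloop
  endfacet
  facet normal 0.7393 0.6733 0.0000
    outer loop
      vertex 19.2 13.3 0.0
      vertex 14.1 18.9 24.3
      vertex 19.2 13.3 24.3
    endloop
  endfacet
  facet normal 0.0394 0.9992 0.0000
    outer loop
      vertex 14.1 18.9 0.0
      vertex 6.5 19.2 0.0
      vertex 6.5 19.2 24.3
    endloop
  endfacet
  facet normal 0.0394 0.9992 0.0000
    outer loop
      vertex 14.1 18.9 0.0
      vertex 6.5 19.2 24.3
      vertex 14.1 18.9 24.3
    endloop
  endfacet
  facet normal -0.6733 0.7393 0.0000
    outer loop
      vertex 6.5 19.2 0.0
      vertex 0.9 14.1 0.0
      vertex 0.9 14.1 24.3
    endloop
  endfacet
  facet normal -0.6733 0.7393 0.0000
    outer loop
      vertex 6.5 19.2 0.0
      vertex 0.9 14.1 24.3
      vertex 6.5 19.2 24.3
    endloop
  endfacet
  facet normal -0.9992 0.0394 0.0000
    outer loop
      vertex 0.9 14.1 0.0
      vertex 0.6 6.5 0.0
      vertex 0.6 6.5 24.3
    endloop
  endfacet
  facet normal -0.9992 0.0394 0.0000
    outer loop
      vertex 0.9 14.1 0.0
      vertex 0.6 6.5 24.3
      vertex 0.9 14.1 24.3
    endloop
  endfacet
  facet normal -0.7393 -0.6733 0.0000
    outer loop
      vertex 0.6 6.5 0.0
      vertex 5.7 0.9 0.0
      vertex 5.7 0.9 24.3
    endloop
  endfacet
  facet normal -0.7393 -0.6733 0.0000
    outer loop
      vertex 0.6 6.5 0.0
      vertex 5.7 0.9 24.3
      vertex 0.6 6.5 24.3
    endloop
  endfacet
  facet normal -0.0394 -0.9992 0.0000
    outer loop
      vertex 5.7 0.9 0.0
      vertex 13.3 0.6 0.0
      vertex 13.3 0.6 24.3
    endloop
  endfacet
  facet normal -0.0394 -0.9992 0.0000
    outer loop
      vertex 5.7 0.9 0.0
      vertex 13.3 0.6 24.3
      vertex 5.7 0.9 24.3
    endloop
  endfacet
  facet normal 0.6733 -0.7393 0.0000
    outer loop
      vertex 13.3 0.6 0.0
      vertex 18.9 5.7 0.0
      vertex 18.9 5.7 24.3
    endloop
  endfacet
  facet normal 0.6733 -0.7393 0.0000
    outer loop
      vertex 13.3 0.6 0.0
      vertex 18.9 5.7 24.3
      vertex 13.3 0.6 24.3
    endloop
  endfacet
  facet normal 0.9992 -0.0394 0.0000
    outer loop
      vertex 18.9 5.7 0.0
      vertex 19.2 13.3 0.0
      vertex 19.2 13.3 24.3
    endloop
  endfacet
  facet normal 0.9992 -0.0394 0.0000
    outer loop
      vertex 18.9 5.7 0.0
      vertex 19.2 13.3 24.3
      vertex 18.9 5.7 24.3
    endloop
  endfacet
endsolid part

The G0 Z moves step by Δz≈4.9 mm. Every layer's G1 loop is the same polygon, so the solid is a straight extrusion of it from z=0 to z≈24.3. Closing with flat bottom and top caps and triangulating gives 28 facets — a regular 8-sided prism (a cylinder approximated with 8 flat sides), circumscribed radius ≈ 9.9 mm, height ≈ 24.3 mm.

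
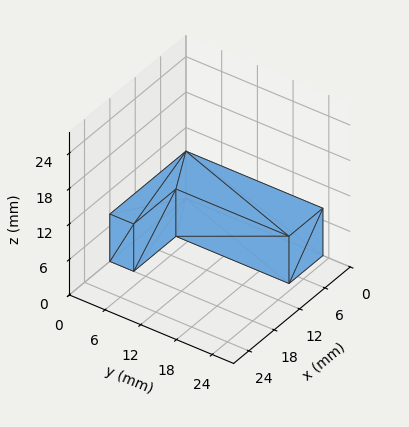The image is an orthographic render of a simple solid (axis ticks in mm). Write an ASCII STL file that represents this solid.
Reading the render: the shape is an L-shaped prism: outer 18 × 23 mm, arm thicknesses ≈ 4 mm (horizontal) and 8 mm (vertical), extruded 8 mm in z (dimensions read to the nearest mm from the axis ticks). For the STL, each face is triangulated and given an outward normal.

solid part
  facet normal 0.0000 0.0000 -1.0000
    outer loop
      vertex 18.0 4.0 0.0
      vertex 18.0 0.0 0.0
      vertex 0.0 0.0 0.0
    endloop
  endfacet
  facet normal 0.0000 0.0000 -1.0000
    outer loop
      vertex 8.0 4.0 0.0
      vertex 18.0 4.0 0.0
      vertex 0.0 0.0 0.0
    endloop
  endfacet
  facet normal 0.0000 0.0000 -1.0000
    outer loop
      vertex 8.0 23.0 0.0
      vertex 8.0 4.0 0.0
      vertex 0.0 0.0 0.0
    endloop
  endfacet
  facet normal 0.0000 0.0000 -1.0000
    outer loop
      vertex 0.0 23.0 0.0
      vertex 8.0 23.0 0.0
      vertex 0.0 0.0 0.0
    endloop
  endfacet
  facet normal 0.0000 0.0000 1.0000
    outer loop
      vertex 0.0 0.0 8.0
      vertex 18.0 0.0 8.0
      vertex 18.0 4.0 8.0
    endloop
  endfacet
  facet normal 0.0000 0.0000 1.0000
    outer loop
      vertex 0.0 0.0 8.0
      vertex 18.0 4.0 8.0
      vertex 8.0 4.0 8.0
    endloop
  endfacet
  facet normal 0.0000 0.0000 1.0000
    outer loop
      vertex 0.0 0.0 8.0
      vertex 8.0 4.0 8.0
      vertex 8.0 23.0 8.0
    endloop
  endfacet
  facet normal 0.0000 0.0000 1.0000
    outer loop
      vertex 0.0 0.0 8.0
      vertex 8.0 23.0 8.0
      vertex 0.0 23.0 8.0
    endloop
  endfacet
  facet normal 0.0000 -1.0000 0.0000
    outer loop
      vertex 0.0 0.0 0.0
      vertex 18.0 0.0 0.0
      vertex 18.0 0.0 8.0
    endloop
  endfacet
  facet normal 0.0000 -1.0000 0.0000
    outer loop
      vertex 0.0 0.0 0.0
      vertex 18.0 0.0 8.0
      vertex 0.0 0.0 8.0
    endloop
  endfacet
  facet normal 1.0000 0.0000 0.0000
    outer loop
      vertex 18.0 0.0 0.0
      vertex 18.0 4.0 0.0
      vertex 18.0 4.0 8.0
    endloop
  endfacet
  facet normal 1.0000 0.0000 0.0000
    outer loop
      vertex 18.0 0.0 0.0
      vertex 18.0 4.0 8.0
      vertex 18.0 0.0 8.0
    endloop
  endfacet
  facet normal 0.0000 1.0000 0.0000
    outer loop
      vertex 18.0 4.0 0.0
      vertex 8.0 4.0 0.0
      vertex 8.0 4.0 8.0
    endloop
  endfacet
  facet normal 0.0000 1.0000 0.0000
    outer loop
      vertex 18.0 4.0 0.0
      vertex 8.0 4.0 8.0
      vertex 18.0 4.0 8.0
    endloop
  endfacet
  facet normal 1.0000 0.0000 0.0000
    outer loop
      vertex 8.0 4.0 0.0
      vertex 8.0 23.0 0.0
      vertex 8.0 23.0 8.0
    endloop
  endfacet
  facet normal 1.0000 0.0000 0.0000
    outer loop
      vertex 8.0 4.0 0.0
      vertex 8.0 23.0 8.0
      vertex 8.0 4.0 8.0
    endloop
  endfacet
  facet normal 0.0000 1.0000 0.0000
    outer loop
      vertex 8.0 23.0 0.0
      vertex 0.0 23.0 0.0
      vertex 0.0 23.0 8.0
    endloop
  endfacet
  facet normal 0.0000 1.0000 0.0000
    outer loop
      vertex 8.0 23.0 0.0
      vertex 0.0 23.0 8.0
      vertex 8.0 23.0 8.0
    endloop
  endfacet
  facet normal -1.0000 0.0000 0.0000
    outer loop
      vertex 0.0 23.0 0.0
      vertex 0.0 0.0 0.0
      vertex 0.0 0.0 8.0
    endloop
  endfacet
  facet normal -1.0000 0.0000 0.0000
    outer loop
      vertex 0.0 23.0 0.0
      vertex 0.0 0.0 8.0
      vertex 0.0 23.0 8.0
    endloop
  endfacet
endsolid part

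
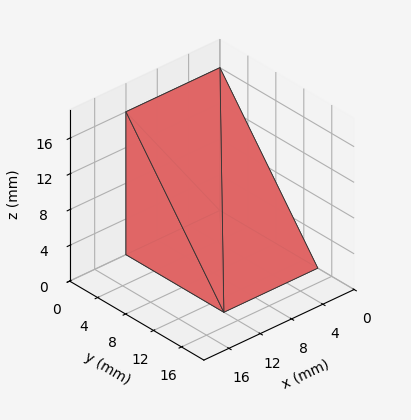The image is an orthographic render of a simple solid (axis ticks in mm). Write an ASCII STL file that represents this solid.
Reading the render: the shape is a wedge (ramp): 12 × 14 mm base, rising to 16 mm along the y=0 edge and sloping linearly to z=0 at y=14 (dimensions read to the nearest mm from the axis ticks). For the STL, each face is triangulated and given an outward normal.

solid part
  facet normal 0.0000 0.0000 -1.0000
    outer loop
      vertex 12.00 14.00 0.00
      vertex 12.00 0.00 0.00
      vertex 0.00 0.00 0.00
    endloop
  endfacet
  facet normal 0.0000 0.0000 -1.0000
    outer loop
      vertex 0.00 14.00 0.00
      vertex 12.00 14.00 0.00
      vertex 0.00 0.00 0.00
    endloop
  endfacet
  facet normal 0.0000 -1.0000 0.0000
    outer loop
      vertex 0.00 0.00 0.00
      vertex 12.00 0.00 0.00
      vertex 12.00 0.00 16.00
    endloop
  endfacet
  facet normal 0.0000 -1.0000 0.0000
    outer loop
      vertex 0.00 0.00 0.00
      vertex 12.00 0.00 16.00
      vertex 0.00 0.00 16.00
    endloop
  endfacet
  facet normal 0.0000 0.7526 0.6585
    outer loop
      vertex 0.00 0.00 16.00
      vertex 12.00 0.00 16.00
      vertex 12.00 14.00 0.00
    endloop
  endfacet
  facet normal 0.0000 0.7526 0.6585
    outer loop
      vertex 0.00 0.00 16.00
      vertex 12.00 14.00 0.00
      vertex 0.00 14.00 0.00
    endloop
  endfacet
  facet normal -1.0000 0.0000 0.0000
    outer loop
      vertex 0.00 0.00 16.00
      vertex 0.00 14.00 0.00
      vertex 0.00 0.00 0.00
    endloop
  endfacet
  facet normal 1.0000 0.0000 0.0000
    outer loop
      vertex 12.00 0.00 0.00
      vertex 12.00 14.00 0.00
      vertex 12.00 0.00 16.00
    endloop
  endfacet
endsolid part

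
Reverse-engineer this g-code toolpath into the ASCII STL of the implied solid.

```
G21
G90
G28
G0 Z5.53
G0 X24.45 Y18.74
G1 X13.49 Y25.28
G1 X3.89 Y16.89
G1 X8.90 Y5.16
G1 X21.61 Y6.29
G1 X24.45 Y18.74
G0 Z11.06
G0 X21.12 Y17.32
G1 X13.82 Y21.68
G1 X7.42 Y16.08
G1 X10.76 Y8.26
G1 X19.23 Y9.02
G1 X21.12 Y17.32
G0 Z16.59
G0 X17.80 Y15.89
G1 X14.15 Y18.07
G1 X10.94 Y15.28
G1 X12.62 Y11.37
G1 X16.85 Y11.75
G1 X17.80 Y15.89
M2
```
solid part
  facet normal 0.0000 0.0000 -1.0000
    outer loop
      vertex 0.36 17.69 0.00
      vertex 13.17 28.88 0.00
      vertex 27.78 20.16 0.00
    endloop
  endfacet
  facet normal 0.0000 0.0000 -1.0000
    outer loop
      vertex 7.05 2.05 0.00
      vertex 0.36 17.69 0.00
      vertex 27.78 20.16 0.00
    endloop
  endfacet
  facet normal 0.0000 0.0000 -1.0000
    outer loop
      vertex 23.99 3.57 0.00
      vertex 7.05 2.05 0.00
      vertex 27.78 20.16 0.00
    endloop
  endfacet
  facet normal 0.4530 0.7589 0.4678
    outer loop
      vertex 27.78 20.16 0.00
      vertex 13.17 28.88 0.00
      vertex 14.47 14.47 22.12
    endloop
  endfacet
  facet normal -0.5815 0.6656 0.4678
    outer loop
      vertex 13.17 28.88 0.00
      vertex 0.36 17.69 0.00
      vertex 14.47 14.47 22.12
    endloop
  endfacet
  facet normal -0.8126 -0.3476 0.4678
    outer loop
      vertex 0.36 17.69 0.00
      vertex 7.05 2.05 0.00
      vertex 14.47 14.47 22.12
    endloop
  endfacet
  facet normal 0.0790 -0.8803 0.4678
    outer loop
      vertex 7.05 2.05 0.00
      vertex 23.99 3.57 0.00
      vertex 14.47 14.47 22.12
    endloop
  endfacet
  facet normal 0.8616 -0.1968 0.4678
    outer loop
      vertex 23.99 3.57 0.00
      vertex 27.78 20.16 0.00
      vertex 14.47 14.47 22.12
    endloop
  endfacet
endsolid part

The G0 Z moves step by Δz≈5.53 mm. The G1 loops shrink linearly with z, so the solid tapers from its base footprint up to z≈22.1. Closing with a flat bottom cap and the tapered top and triangulating gives 8 facets — a regular 5-sided pyramid, base circumscribed radius ≈ 14.5 mm, apex at z ≈ 22.1 mm.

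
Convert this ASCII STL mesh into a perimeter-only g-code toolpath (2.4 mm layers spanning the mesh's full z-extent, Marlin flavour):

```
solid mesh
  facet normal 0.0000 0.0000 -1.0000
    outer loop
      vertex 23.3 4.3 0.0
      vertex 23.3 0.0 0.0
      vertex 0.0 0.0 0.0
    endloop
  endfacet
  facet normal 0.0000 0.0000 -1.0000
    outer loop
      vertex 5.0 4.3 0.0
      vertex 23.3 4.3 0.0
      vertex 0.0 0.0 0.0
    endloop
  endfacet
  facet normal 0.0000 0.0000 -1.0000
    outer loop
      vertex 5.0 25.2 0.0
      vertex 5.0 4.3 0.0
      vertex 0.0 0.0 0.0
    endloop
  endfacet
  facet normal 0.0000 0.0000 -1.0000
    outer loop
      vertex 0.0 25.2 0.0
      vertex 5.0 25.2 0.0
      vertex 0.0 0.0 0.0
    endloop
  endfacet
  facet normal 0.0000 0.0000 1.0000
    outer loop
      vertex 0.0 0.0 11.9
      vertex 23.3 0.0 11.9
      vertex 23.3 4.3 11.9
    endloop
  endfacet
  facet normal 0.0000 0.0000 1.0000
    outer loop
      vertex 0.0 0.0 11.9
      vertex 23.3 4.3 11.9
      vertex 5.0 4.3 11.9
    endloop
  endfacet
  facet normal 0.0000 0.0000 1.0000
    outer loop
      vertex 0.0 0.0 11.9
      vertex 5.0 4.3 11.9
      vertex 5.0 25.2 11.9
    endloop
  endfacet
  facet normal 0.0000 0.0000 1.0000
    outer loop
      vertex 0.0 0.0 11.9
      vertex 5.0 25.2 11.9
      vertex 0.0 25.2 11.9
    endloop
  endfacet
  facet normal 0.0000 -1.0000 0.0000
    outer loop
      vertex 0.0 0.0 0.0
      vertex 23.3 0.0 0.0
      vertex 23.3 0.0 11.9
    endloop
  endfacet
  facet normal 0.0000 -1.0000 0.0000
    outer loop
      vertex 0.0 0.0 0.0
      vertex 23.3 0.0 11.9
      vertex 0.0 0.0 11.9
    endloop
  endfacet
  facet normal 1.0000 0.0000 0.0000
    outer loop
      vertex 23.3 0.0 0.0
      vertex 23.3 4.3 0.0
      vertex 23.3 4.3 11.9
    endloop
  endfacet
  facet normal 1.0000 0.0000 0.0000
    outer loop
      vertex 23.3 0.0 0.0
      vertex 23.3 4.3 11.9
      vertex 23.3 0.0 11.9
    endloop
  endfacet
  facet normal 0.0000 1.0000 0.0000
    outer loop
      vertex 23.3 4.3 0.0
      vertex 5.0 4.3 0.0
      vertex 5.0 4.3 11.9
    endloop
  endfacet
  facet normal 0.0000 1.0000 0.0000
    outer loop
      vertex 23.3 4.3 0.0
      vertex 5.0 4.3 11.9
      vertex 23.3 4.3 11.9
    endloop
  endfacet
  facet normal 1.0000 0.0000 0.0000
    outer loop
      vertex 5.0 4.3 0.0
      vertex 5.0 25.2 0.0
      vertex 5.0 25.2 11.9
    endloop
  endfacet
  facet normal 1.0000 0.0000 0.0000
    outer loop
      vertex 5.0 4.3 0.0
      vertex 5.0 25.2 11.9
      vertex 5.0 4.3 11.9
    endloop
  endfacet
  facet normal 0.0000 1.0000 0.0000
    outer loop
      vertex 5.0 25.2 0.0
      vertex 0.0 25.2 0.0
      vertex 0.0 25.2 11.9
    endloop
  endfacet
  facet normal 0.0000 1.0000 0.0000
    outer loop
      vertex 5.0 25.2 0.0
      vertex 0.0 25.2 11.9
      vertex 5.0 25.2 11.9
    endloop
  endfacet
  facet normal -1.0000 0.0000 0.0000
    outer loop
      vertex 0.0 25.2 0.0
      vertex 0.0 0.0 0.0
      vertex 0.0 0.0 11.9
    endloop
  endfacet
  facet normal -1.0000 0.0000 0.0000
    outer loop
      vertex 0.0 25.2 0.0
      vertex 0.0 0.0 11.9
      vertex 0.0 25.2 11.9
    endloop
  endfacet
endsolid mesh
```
; perimeter-only toolpath
G21 ; units = mm
G90 ; absolute positioning
G28 ; home
; layer 1
G0 Z2.4
G0 X0.0 Y0.0
G1 X23.3 Y0.0
G1 X23.3 Y4.3
G1 X5.0 Y4.3
G1 X5.0 Y25.2
G1 X0.0 Y25.2
G1 X0.0 Y0.0
; layer 2
G0 Z4.8
G0 X0.0 Y0.0
G1 X23.3 Y0.0
G1 X23.3 Y4.3
G1 X5.0 Y4.3
G1 X5.0 Y25.2
G1 X0.0 Y25.2
G1 X0.0 Y0.0
; layer 3
G0 Z7.1
G0 X0.0 Y0.0
G1 X23.3 Y0.0
G1 X23.3 Y4.3
G1 X5.0 Y4.3
G1 X5.0 Y25.2
G1 X0.0 Y25.2
G1 X0.0 Y0.0
; layer 4
G0 Z9.5
G0 X0.0 Y0.0
G1 X23.3 Y0.0
G1 X23.3 Y4.3
G1 X5.0 Y4.3
G1 X5.0 Y25.2
G1 X0.0 Y25.2
G1 X0.0 Y0.0
; layer 5
G0 Z11.9
G0 X0.0 Y0.0
G1 X23.3 Y0.0
G1 X23.3 Y4.3
G1 X5.0 Y4.3
G1 X5.0 Y25.2
G1 X0.0 Y25.2
G1 X0.0 Y0.0
M2 ; end

The solid is an L-shaped prism: outer 23.3 × 25.2 mm, arm thicknesses ≈ 4.3 mm (horizontal) and 5 mm (vertical), extruded 11.9 mm in z. Slicing at Δz = 2.4 mm — 5 equal slices spanning the solid's height, so layer i sits at z = i·h/5 — gives 5 non-empty perimeters. Each is a 6-segment closed polygon; G0 lifts to the layer z and rapids to the start vertex, then G1 traces the edges.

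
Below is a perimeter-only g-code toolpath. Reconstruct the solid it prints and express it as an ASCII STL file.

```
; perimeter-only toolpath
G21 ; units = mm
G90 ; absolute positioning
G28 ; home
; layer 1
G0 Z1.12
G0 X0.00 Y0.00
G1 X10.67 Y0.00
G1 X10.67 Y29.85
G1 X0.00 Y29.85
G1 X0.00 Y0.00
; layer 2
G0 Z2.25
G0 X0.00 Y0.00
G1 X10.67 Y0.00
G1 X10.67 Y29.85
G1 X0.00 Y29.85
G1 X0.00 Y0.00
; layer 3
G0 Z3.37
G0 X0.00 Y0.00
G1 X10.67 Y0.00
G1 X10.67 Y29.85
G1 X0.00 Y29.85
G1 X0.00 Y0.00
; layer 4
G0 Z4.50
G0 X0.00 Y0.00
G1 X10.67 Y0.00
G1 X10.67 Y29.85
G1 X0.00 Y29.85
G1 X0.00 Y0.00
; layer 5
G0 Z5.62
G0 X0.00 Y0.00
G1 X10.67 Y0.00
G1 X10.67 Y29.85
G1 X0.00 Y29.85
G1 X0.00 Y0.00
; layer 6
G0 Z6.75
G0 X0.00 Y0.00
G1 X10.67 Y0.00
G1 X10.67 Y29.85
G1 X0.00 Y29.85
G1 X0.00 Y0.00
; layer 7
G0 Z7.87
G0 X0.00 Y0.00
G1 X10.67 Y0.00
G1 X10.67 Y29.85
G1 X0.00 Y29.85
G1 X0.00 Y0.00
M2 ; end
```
solid part
  facet normal 0.0000 0.0000 -1.0000
    outer loop
      vertex 10.67 29.85 0.00
      vertex 10.67 0.00 0.00
      vertex 0.00 0.00 0.00
    endloop
  endfacet
  facet normal 0.0000 0.0000 -1.0000
    outer loop
      vertex 0.00 29.85 0.00
      vertex 10.67 29.85 0.00
      vertex 0.00 0.00 0.00
    endloop
  endfacet
  facet normal 0.0000 0.0000 1.0000
    outer loop
      vertex 0.00 0.00 7.87
      vertex 10.67 0.00 7.87
      vertex 10.67 29.85 7.87
    endloop
  endfacet
  facet normal 0.0000 0.0000 1.0000
    outer loop
      vertex 0.00 0.00 7.87
      vertex 10.67 29.85 7.87
      vertex 0.00 29.85 7.87
    endloop
  endfacet
  facet normal 0.0000 -1.0000 0.0000
    outer loop
      vertex 0.00 0.00 0.00
      vertex 10.67 0.00 0.00
      vertex 10.67 0.00 7.87
    endloop
  endfacet
  facet normal 0.0000 -1.0000 0.0000
    outer loop
      vertex 0.00 0.00 0.00
      vertex 10.67 0.00 7.87
      vertex 0.00 0.00 7.87
    endloop
  endfacet
  facet normal 0.0000 1.0000 0.0000
    outer loop
      vertex 10.67 29.85 7.87
      vertex 10.67 29.85 0.00
      vertex 0.00 29.85 0.00
    endloop
  endfacet
  facet normal 0.0000 1.0000 0.0000
    outer loop
      vertex 0.00 29.85 7.87
      vertex 10.67 29.85 7.87
      vertex 0.00 29.85 0.00
    endloop
  endfacet
  facet normal -1.0000 0.0000 0.0000
    outer loop
      vertex 0.00 29.85 7.87
      vertex 0.00 29.85 0.00
      vertex 0.00 0.00 0.00
    endloop
  endfacet
  facet normal -1.0000 0.0000 0.0000
    outer loop
      vertex 0.00 0.00 7.87
      vertex 0.00 29.85 7.87
      vertex 0.00 0.00 0.00
    endloop
  endfacet
  facet normal 1.0000 0.0000 0.0000
    outer loop
      vertex 10.67 0.00 0.00
      vertex 10.67 29.85 0.00
      vertex 10.67 29.85 7.87
    endloop
  endfacet
  facet normal 1.0000 0.0000 0.0000
    outer loop
      vertex 10.67 0.00 0.00
      vertex 10.67 29.85 7.87
      vertex 10.67 0.00 7.87
    endloop
  endfacet
endsolid part

The G0 Z moves step by Δz≈1.12 mm. Every layer's G1 loop is the same polygon, so the solid is a straight extrusion of it from z=0 to z≈7.87. Closing with flat bottom and top caps and triangulating gives 12 facets — a rectangular box, roughly 10.7 × 29.9 mm footprint and 7.87 mm tall.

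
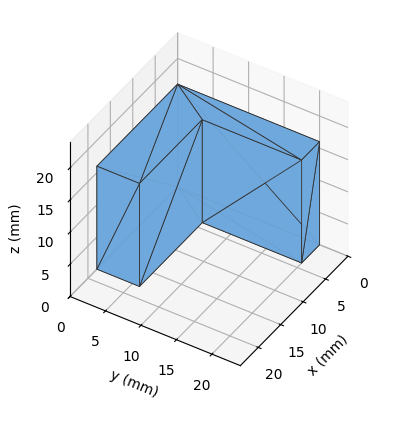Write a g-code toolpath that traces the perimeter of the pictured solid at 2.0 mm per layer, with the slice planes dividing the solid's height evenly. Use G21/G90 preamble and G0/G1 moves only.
Reading the render: the shape is an L-shaped prism: outer 18 × 20 mm, arm thicknesses ≈ 6 mm (horizontal) and 4 mm (vertical), extruded 16 mm in z (dimensions read to the nearest mm from the axis ticks). For the g-code, the solid's height is divided into equal slices at the stated Δz and each level perimeter traced with G1 moves after a G0 lift.

; perimeter-only toolpath
G21 ; units = mm
G90 ; absolute positioning
G28 ; home
; layer 1
G0 Z2.0
G0 X0.0 Y0.0
G1 X18.0 Y0.0
G1 X18.0 Y6.0
G1 X4.0 Y6.0
G1 X4.0 Y20.0
G1 X0.0 Y20.0
G1 X0.0 Y0.0
; layer 2
G0 Z4.0
G0 X0.0 Y0.0
G1 X18.0 Y0.0
G1 X18.0 Y6.0
G1 X4.0 Y6.0
G1 X4.0 Y20.0
G1 X0.0 Y20.0
G1 X0.0 Y0.0
; layer 3
G0 Z6.0
G0 X0.0 Y0.0
G1 X18.0 Y0.0
G1 X18.0 Y6.0
G1 X4.0 Y6.0
G1 X4.0 Y20.0
G1 X0.0 Y20.0
G1 X0.0 Y0.0
; layer 4
G0 Z8.0
G0 X0.0 Y0.0
G1 X18.0 Y0.0
G1 X18.0 Y6.0
G1 X4.0 Y6.0
G1 X4.0 Y20.0
G1 X0.0 Y20.0
G1 X0.0 Y0.0
; layer 5
G0 Z10.0
G0 X0.0 Y0.0
G1 X18.0 Y0.0
G1 X18.0 Y6.0
G1 X4.0 Y6.0
G1 X4.0 Y20.0
G1 X0.0 Y20.0
G1 X0.0 Y0.0
; layer 6
G0 Z12.0
G0 X0.0 Y0.0
G1 X18.0 Y0.0
G1 X18.0 Y6.0
G1 X4.0 Y6.0
G1 X4.0 Y20.0
G1 X0.0 Y20.0
G1 X0.0 Y0.0
; layer 7
G0 Z14.0
G0 X0.0 Y0.0
G1 X18.0 Y0.0
G1 X18.0 Y6.0
G1 X4.0 Y6.0
G1 X4.0 Y20.0
G1 X0.0 Y20.0
G1 X0.0 Y0.0
; layer 8
G0 Z16.0
G0 X0.0 Y0.0
G1 X18.0 Y0.0
G1 X18.0 Y6.0
G1 X4.0 Y6.0
G1 X4.0 Y20.0
G1 X0.0 Y20.0
G1 X0.0 Y0.0
M2 ; end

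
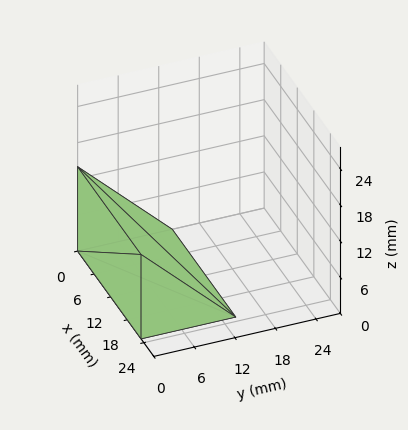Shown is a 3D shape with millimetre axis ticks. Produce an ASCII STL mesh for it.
Reading the render: the shape is a wedge (ramp): 23 × 14 mm base, rising to 14 mm along the y=0 edge and sloping linearly to z=0 at y=14 (dimensions read to the nearest mm from the axis ticks). For the STL, each face is triangulated and given an outward normal.

solid part
  facet normal 0.0000 0.0000 -1.0000
    outer loop
      vertex 23.000 14.000 0.000
      vertex 23.000 0.000 0.000
      vertex 0.000 0.000 0.000
    endloop
  endfacet
  facet normal 0.0000 0.0000 -1.0000
    outer loop
      vertex 0.000 14.000 0.000
      vertex 23.000 14.000 0.000
      vertex 0.000 0.000 0.000
    endloop
  endfacet
  facet normal 0.0000 -1.0000 0.0000
    outer loop
      vertex 0.000 0.000 0.000
      vertex 23.000 0.000 0.000
      vertex 23.000 0.000 14.000
    endloop
  endfacet
  facet normal 0.0000 -1.0000 0.0000
    outer loop
      vertex 0.000 0.000 0.000
      vertex 23.000 0.000 14.000
      vertex 0.000 0.000 14.000
    endloop
  endfacet
  facet normal 0.0000 0.7071 0.7071
    outer loop
      vertex 0.000 0.000 14.000
      vertex 23.000 0.000 14.000
      vertex 23.000 14.000 0.000
    endloop
  endfacet
  facet normal 0.0000 0.7071 0.7071
    outer loop
      vertex 0.000 0.000 14.000
      vertex 23.000 14.000 0.000
      vertex 0.000 14.000 0.000
    endloop
  endfacet
  facet normal -1.0000 0.0000 0.0000
    outer loop
      vertex 0.000 0.000 14.000
      vertex 0.000 14.000 0.000
      vertex 0.000 0.000 0.000
    endloop
  endfacet
  facet normal 1.0000 0.0000 0.0000
    outer loop
      vertex 23.000 0.000 0.000
      vertex 23.000 14.000 0.000
      vertex 23.000 0.000 14.000
    endloop
  endfacet
endsolid part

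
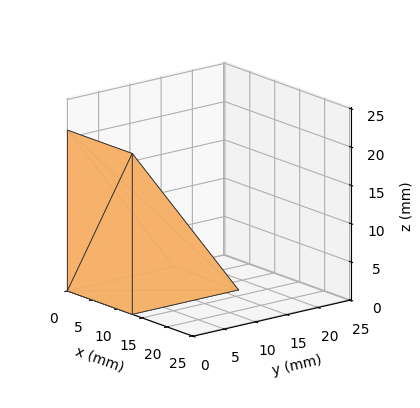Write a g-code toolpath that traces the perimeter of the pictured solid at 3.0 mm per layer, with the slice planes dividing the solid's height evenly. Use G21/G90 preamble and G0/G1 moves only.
Reading the render: the shape is a wedge (ramp): 13 × 17 mm base, rising to 21 mm along the y=0 edge and sloping linearly to z=0 at y=17 (dimensions read to the nearest mm from the axis ticks). For the g-code, the solid's height is divided into equal slices at the stated Δz and each level perimeter traced with G1 moves after a G0 lift.

; perimeter-only toolpath
G21 ; units = mm
G90 ; absolute positioning
G28 ; home
; layer 1
G0 Z3.0
G0 X0.0 Y0.0
G1 X13.0 Y0.0
G1 X13.0 Y14.6
G1 X0.0 Y14.6
G1 X0.0 Y0.0
; layer 2
G0 Z6.0
G0 X0.0 Y0.0
G1 X13.0 Y0.0
G1 X13.0 Y12.1
G1 X0.0 Y12.1
G1 X0.0 Y0.0
; layer 3
G0 Z9.0
G0 X0.0 Y0.0
G1 X13.0 Y0.0
G1 X13.0 Y9.7
G1 X0.0 Y9.7
G1 X0.0 Y0.0
; layer 4
G0 Z12.0
G0 X0.0 Y0.0
G1 X13.0 Y0.0
G1 X13.0 Y7.3
G1 X0.0 Y7.3
G1 X0.0 Y0.0
; layer 5
G0 Z15.0
G0 X0.0 Y0.0
G1 X13.0 Y0.0
G1 X13.0 Y4.9
G1 X0.0 Y4.9
G1 X0.0 Y0.0
; layer 6
G0 Z18.0
G0 X0.0 Y0.0
G1 X13.0 Y0.0
G1 X13.0 Y2.4
G1 X0.0 Y2.4
G1 X0.0 Y0.0
M2 ; end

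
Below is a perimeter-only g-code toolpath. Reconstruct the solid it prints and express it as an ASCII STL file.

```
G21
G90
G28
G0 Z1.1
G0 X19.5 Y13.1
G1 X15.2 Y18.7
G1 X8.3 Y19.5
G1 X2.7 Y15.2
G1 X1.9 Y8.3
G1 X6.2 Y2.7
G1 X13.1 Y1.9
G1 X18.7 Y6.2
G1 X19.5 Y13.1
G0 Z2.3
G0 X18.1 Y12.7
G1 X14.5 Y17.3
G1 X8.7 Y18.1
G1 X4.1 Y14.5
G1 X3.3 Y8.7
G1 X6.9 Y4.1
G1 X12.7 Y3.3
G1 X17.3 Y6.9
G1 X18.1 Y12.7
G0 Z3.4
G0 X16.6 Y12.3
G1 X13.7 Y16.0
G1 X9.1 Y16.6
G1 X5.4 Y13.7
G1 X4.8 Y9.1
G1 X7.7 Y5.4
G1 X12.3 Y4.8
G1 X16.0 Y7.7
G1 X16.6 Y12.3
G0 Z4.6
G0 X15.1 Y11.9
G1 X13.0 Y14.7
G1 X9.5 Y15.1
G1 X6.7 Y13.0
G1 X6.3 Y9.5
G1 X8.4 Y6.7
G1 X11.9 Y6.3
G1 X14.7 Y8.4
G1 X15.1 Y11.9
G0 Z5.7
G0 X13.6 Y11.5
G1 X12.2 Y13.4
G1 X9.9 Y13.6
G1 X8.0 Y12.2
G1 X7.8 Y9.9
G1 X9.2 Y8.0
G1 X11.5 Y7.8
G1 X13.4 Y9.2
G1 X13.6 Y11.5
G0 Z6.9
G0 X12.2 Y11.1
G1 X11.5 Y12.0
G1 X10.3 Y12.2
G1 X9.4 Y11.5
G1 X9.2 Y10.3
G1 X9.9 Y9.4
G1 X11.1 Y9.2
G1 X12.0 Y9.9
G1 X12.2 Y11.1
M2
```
solid part
  facet normal 0.0000 0.0000 -1.0000
    outer loop
      vertex 7.9 21.0 0.0
      vertex 16.0 20.0 0.0
      vertex 21.0 13.5 0.0
    endloop
  endfacet
  facet normal 0.0000 0.0000 -1.0000
    outer loop
      vertex 1.4 16.0 0.0
      vertex 7.9 21.0 0.0
      vertex 21.0 13.5 0.0
    endloop
  endfacet
  facet normal 0.0000 0.0000 -1.0000
    outer loop
      vertex 0.4 7.9 0.0
      vertex 1.4 16.0 0.0
      vertex 21.0 13.5 0.0
    endloop
  endfacet
  facet normal 0.0000 0.0000 -1.0000
    outer loop
      vertex 5.4 1.4 0.0
      vertex 0.4 7.9 0.0
      vertex 21.0 13.5 0.0
    endloop
  endfacet
  facet normal 0.0000 0.0000 -1.0000
    outer loop
      vertex 13.5 0.4 0.0
      vertex 5.4 1.4 0.0
      vertex 21.0 13.5 0.0
    endloop
  endfacet
  facet normal 0.0000 0.0000 -1.0000
    outer loop
      vertex 20.0 5.4 0.0
      vertex 13.5 0.4 0.0
      vertex 21.0 13.5 0.0
    endloop
  endfacet
  facet normal 0.4991 0.3839 0.7769
    outer loop
      vertex 21.0 13.5 0.0
      vertex 16.0 20.0 0.0
      vertex 10.7 10.7 8.0
    endloop
  endfacet
  facet normal 0.0771 0.6246 0.7772
    outer loop
      vertex 16.0 20.0 0.0
      vertex 7.9 21.0 0.0
      vertex 10.7 10.7 8.0
    endloop
  endfacet
  facet normal -0.3839 0.4991 0.7769
    outer loop
      vertex 7.9 21.0 0.0
      vertex 1.4 16.0 0.0
      vertex 10.7 10.7 8.0
    endloop
  endfacet
  facet normal -0.6246 0.0771 0.7772
    outer loop
      vertex 1.4 16.0 0.0
      vertex 0.4 7.9 0.0
      vertex 10.7 10.7 8.0
    endloop
  endfacet
  facet normal -0.4991 -0.3839 0.7769
    outer loop
      vertex 0.4 7.9 0.0
      vertex 5.4 1.4 0.0
      vertex 10.7 10.7 8.0
    endloop
  endfacet
  facet normal -0.0771 -0.6246 0.7772
    outer loop
      vertex 5.4 1.4 0.0
      vertex 13.5 0.4 0.0
      vertex 10.7 10.7 8.0
    endloop
  endfacet
  facet normal 0.3839 -0.4991 0.7769
    outer loop
      vertex 13.5 0.4 0.0
      vertex 20.0 5.4 0.0
      vertex 10.7 10.7 8.0
    endloop
  endfacet
  facet normal 0.6246 -0.0771 0.7772
    outer loop
      vertex 20.0 5.4 0.0
      vertex 21.0 13.5 0.0
      vertex 10.7 10.7 8.0
    endloop
  endfacet
endsolid part

The G0 Z moves step by Δz≈1.1 mm. The G1 loops shrink linearly with z, so the solid tapers from its base footprint up to z≈8. Closing with a flat bottom cap and the tapered top and triangulating gives 14 facets — a regular 8-sided pyramid, base circumscribed radius ≈ 10.7 mm, apex at z ≈ 8 mm.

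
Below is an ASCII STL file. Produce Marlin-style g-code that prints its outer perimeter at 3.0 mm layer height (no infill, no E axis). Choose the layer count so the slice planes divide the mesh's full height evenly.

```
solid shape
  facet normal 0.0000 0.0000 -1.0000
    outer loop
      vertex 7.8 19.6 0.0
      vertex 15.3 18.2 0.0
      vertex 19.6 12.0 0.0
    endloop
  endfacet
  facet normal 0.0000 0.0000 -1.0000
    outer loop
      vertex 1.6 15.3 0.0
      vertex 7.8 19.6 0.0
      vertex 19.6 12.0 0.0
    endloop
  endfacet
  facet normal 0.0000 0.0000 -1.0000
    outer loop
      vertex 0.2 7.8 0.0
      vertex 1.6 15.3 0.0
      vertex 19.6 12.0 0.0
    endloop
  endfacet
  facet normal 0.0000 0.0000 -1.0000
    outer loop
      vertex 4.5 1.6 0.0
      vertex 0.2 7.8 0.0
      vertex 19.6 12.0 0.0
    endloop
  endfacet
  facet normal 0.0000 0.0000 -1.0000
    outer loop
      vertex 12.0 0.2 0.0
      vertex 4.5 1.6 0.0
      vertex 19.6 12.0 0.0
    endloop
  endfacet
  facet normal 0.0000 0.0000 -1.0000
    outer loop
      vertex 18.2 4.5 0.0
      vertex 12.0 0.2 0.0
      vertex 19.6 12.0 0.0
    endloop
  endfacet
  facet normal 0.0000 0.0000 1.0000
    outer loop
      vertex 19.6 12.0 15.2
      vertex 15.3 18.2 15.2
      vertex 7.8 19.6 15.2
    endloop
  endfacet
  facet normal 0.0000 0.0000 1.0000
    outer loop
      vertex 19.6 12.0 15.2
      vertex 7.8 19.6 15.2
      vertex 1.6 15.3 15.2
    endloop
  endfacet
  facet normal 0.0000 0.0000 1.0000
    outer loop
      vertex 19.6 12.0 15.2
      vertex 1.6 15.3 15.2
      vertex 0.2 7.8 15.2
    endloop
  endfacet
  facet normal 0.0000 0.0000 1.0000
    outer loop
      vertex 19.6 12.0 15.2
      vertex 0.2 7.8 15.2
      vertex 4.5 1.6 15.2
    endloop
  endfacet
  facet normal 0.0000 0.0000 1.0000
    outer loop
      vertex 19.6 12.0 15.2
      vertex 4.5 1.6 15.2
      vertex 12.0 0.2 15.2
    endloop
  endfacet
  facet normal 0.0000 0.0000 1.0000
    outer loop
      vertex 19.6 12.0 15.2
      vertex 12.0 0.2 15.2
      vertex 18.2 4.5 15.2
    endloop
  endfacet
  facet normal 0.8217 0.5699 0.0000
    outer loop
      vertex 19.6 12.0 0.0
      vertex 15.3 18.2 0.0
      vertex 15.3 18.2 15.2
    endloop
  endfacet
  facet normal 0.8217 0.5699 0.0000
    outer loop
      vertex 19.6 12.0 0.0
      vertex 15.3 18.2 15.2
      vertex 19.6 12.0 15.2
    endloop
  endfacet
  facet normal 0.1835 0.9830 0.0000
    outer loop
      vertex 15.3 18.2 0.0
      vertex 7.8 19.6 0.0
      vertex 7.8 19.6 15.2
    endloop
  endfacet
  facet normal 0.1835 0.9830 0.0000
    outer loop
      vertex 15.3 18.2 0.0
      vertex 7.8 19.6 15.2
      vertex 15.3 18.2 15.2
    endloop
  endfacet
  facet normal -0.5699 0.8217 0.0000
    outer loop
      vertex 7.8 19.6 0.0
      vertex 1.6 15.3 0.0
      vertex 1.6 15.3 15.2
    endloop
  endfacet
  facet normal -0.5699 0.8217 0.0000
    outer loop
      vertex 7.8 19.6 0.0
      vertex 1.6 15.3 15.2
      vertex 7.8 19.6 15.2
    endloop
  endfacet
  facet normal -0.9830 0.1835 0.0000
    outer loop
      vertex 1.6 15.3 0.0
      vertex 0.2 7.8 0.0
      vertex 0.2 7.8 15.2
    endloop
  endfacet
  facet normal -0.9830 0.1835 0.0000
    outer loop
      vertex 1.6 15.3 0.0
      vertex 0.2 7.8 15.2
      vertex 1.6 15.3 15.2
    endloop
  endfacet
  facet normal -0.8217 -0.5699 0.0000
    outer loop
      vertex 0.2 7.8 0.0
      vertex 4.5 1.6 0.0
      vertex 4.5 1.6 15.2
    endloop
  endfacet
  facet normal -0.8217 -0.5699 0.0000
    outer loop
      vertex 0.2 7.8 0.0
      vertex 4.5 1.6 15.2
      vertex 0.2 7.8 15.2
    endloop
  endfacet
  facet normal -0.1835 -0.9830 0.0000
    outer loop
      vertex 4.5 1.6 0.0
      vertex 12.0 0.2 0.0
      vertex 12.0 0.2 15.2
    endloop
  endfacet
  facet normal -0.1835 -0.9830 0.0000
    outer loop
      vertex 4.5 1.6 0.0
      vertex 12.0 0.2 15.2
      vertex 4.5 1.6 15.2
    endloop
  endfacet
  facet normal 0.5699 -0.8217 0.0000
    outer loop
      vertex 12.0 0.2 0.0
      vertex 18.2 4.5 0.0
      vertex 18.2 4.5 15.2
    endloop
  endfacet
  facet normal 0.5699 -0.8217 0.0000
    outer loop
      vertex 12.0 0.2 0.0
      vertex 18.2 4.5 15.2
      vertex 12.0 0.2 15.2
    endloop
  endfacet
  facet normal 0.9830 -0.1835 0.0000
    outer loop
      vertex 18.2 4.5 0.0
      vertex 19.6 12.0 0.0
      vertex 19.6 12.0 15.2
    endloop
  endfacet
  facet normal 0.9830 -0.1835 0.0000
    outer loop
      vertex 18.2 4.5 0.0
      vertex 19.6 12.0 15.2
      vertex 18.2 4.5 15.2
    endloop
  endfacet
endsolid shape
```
; perimeter-only toolpath
G21 ; units = mm
G90 ; absolute positioning
G28 ; home
; layer 1
G0 Z3.0
G0 X19.6 Y12.0
G1 X15.3 Y18.2
G1 X7.8 Y19.6
G1 X1.6 Y15.3
G1 X0.2 Y7.8
G1 X4.5 Y1.6
G1 X12.0 Y0.2
G1 X18.2 Y4.5
G1 X19.6 Y12.0
; layer 2
G0 Z6.1
G0 X19.6 Y12.0
G1 X15.3 Y18.2
G1 X7.8 Y19.6
G1 X1.6 Y15.3
G1 X0.2 Y7.8
G1 X4.5 Y1.6
G1 X12.0 Y0.2
G1 X18.2 Y4.5
G1 X19.6 Y12.0
; layer 3
G0 Z9.1
G0 X19.6 Y12.0
G1 X15.3 Y18.2
G1 X7.8 Y19.6
G1 X1.6 Y15.3
G1 X0.2 Y7.8
G1 X4.5 Y1.6
G1 X12.0 Y0.2
G1 X18.2 Y4.5
G1 X19.6 Y12.0
; layer 4
G0 Z12.2
G0 X19.6 Y12.0
G1 X15.3 Y18.2
G1 X7.8 Y19.6
G1 X1.6 Y15.3
G1 X0.2 Y7.8
G1 X4.5 Y1.6
G1 X12.0 Y0.2
G1 X18.2 Y4.5
G1 X19.6 Y12.0
; layer 5
G0 Z15.2
G0 X19.6 Y12.0
G1 X15.3 Y18.2
G1 X7.8 Y19.6
G1 X1.6 Y15.3
G1 X0.2 Y7.8
G1 X4.5 Y1.6
G1 X12.0 Y0.2
G1 X18.2 Y4.5
G1 X19.6 Y12.0
M2 ; end

The solid is a regular 8-sided prism (a cylinder approximated with 8 flat sides), circumscribed radius ≈ 9.9 mm, height ≈ 15.2 mm. Slicing at Δz = 3.0 mm — 5 equal slices spanning the solid's height, so layer i sits at z = i·h/5 — gives 5 non-empty perimeters. Each is a 8-segment closed polygon; G0 lifts to the layer z and rapids to the start vertex, then G1 traces the edges.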